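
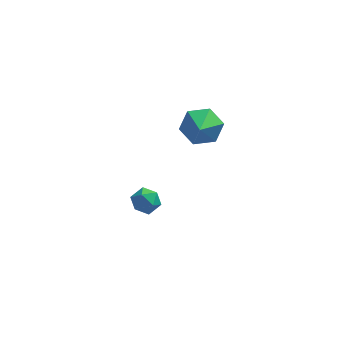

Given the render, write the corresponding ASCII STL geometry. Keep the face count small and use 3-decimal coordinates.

solid 
facet normal 0.030 0.794 -0.607
outer loop
vertex 0.026 3.199 1.514
vertex -0.643 3.706 2.144
vertex 0.392 3.788 2.302
endloop
endfacet
facet normal 0.826 -0.563 0.037
outer loop
vertex 0.026 3.199 1.514
vertex 0.392 3.788 2.302
vertex -0.697 2.254 3.256
endloop
endfacet
facet normal 0.030 0.793 -0.608
outer loop
vertex 0.392 3.788 2.302
vertex -0.643 3.706 2.144
vertex -0.277 4.296 2.932
endloop
endfacet
facet normal 0.676 -0.022 0.736
outer loop
vertex 0.392 3.788 2.302
vertex -0.277 4.296 2.932
vertex -0.697 2.254 3.256
endloop
endfacet
facet normal 0.029 0.794 -0.608
outer loop
vertex -0.277 4.296 2.932
vertex -0.643 3.706 2.144
vertex -1.312 4.214 2.775
endloop
endfacet
facet normal -0.162 0.187 0.969
outer loop
vertex -0.277 4.296 2.932
vertex -1.312 4.214 2.775
vertex -0.697 2.254 3.256
endloop
endfacet
facet normal 0.030 0.794 -0.607
outer loop
vertex -1.312 4.214 2.775
vertex -0.643 3.706 2.144
vertex -1.678 3.624 1.986
endloop
endfacet
facet normal -0.852 -0.144 0.503
outer loop
vertex -1.312 4.214 2.775
vertex -1.678 3.624 1.986
vertex -0.697 2.254 3.256
endloop
endfacet
facet normal 0.030 0.794 -0.607
outer loop
vertex -1.678 3.624 1.986
vertex -0.643 3.706 2.144
vertex -1.009 3.117 1.356
endloop
endfacet
facet normal -0.703 -0.684 -0.195
outer loop
vertex -1.678 3.624 1.986
vertex -1.009 3.117 1.356
vertex -0.697 2.254 3.256
endloop
endfacet
facet normal 0.030 0.794 -0.607
outer loop
vertex -1.009 3.117 1.356
vertex -0.643 3.706 2.144
vertex 0.026 3.199 1.514
endloop
endfacet
facet normal 0.136 -0.893 -0.428
outer loop
vertex -1.009 3.117 1.356
vertex 0.026 3.199 1.514
vertex -0.697 2.254 3.256
endloop
endfacet
facet normal -0.592 0.214 0.777
outer loop
vertex -3.999 3.866 -3.644
vertex -3.44 3.572 -3.137
vertex -3.427 4.355 -3.343
endloop
endfacet
facet normal -0.701 0.672 0.241
outer loop
vertex -3.999 3.866 -3.644
vertex -3.427 4.355 -3.343
vertex -3.64 4.412 -4.122
endloop
endfacet
facet normal -0.895 0.296 -0.334
outer loop
vertex -3.999 3.866 -3.644
vertex -3.64 4.412 -4.122
vertex -3.784 3.665 -4.398
endloop
endfacet
facet normal -0.906 -0.394 -0.153
outer loop
vertex -3.999 3.866 -3.644
vertex -3.784 3.665 -4.398
vertex -3.661 3.145 -3.789
endloop
endfacet
facet normal -0.719 -0.444 0.535
outer loop
vertex -3.999 3.866 -3.644
vertex -3.661 3.145 -3.789
vertex -3.44 3.572 -3.137
endloop
endfacet
facet normal -0.080 0.992 0.095
outer loop
vertex -3.64 4.412 -4.122
vertex -3.427 4.355 -3.343
vertex -2.859 4.455 -3.911
endloop
endfacet
facet normal 0.096 0.252 0.963
outer loop
vertex -3.427 4.355 -3.343
vertex -3.44 3.572 -3.137
vertex -2.736 3.935 -3.302
endloop
endfacet
facet normal -0.109 -0.814 0.570
outer loop
vertex -3.44 3.572 -3.137
vertex -3.661 3.145 -3.789
vertex -2.88 3.188 -3.578
endloop
endfacet
facet normal -0.413 -0.732 -0.542
outer loop
vertex -3.661 3.145 -3.789
vertex -3.784 3.665 -4.398
vertex -3.093 3.245 -4.357
endloop
endfacet
facet normal -0.394 0.384 -0.835
outer loop
vertex -3.784 3.665 -4.398
vertex -3.64 4.412 -4.122
vertex -3.08 4.028 -4.563
endloop
endfacet
facet normal 0.906 0.394 0.153
outer loop
vertex -2.521 3.734 -4.056
vertex -2.859 4.455 -3.911
vertex -2.736 3.935 -3.302
endloop
endfacet
facet normal 0.895 -0.296 0.334
outer loop
vertex -2.521 3.734 -4.056
vertex -2.736 3.935 -3.302
vertex -2.88 3.188 -3.578
endloop
endfacet
facet normal 0.701 -0.672 -0.241
outer loop
vertex -2.521 3.734 -4.056
vertex -2.88 3.188 -3.578
vertex -3.093 3.245 -4.357
endloop
endfacet
facet normal 0.592 -0.214 -0.777
outer loop
vertex -2.521 3.734 -4.056
vertex -3.093 3.245 -4.357
vertex -3.08 4.028 -4.563
endloop
endfacet
facet normal 0.719 0.444 -0.535
outer loop
vertex -2.521 3.734 -4.056
vertex -3.08 4.028 -4.563
vertex -2.859 4.455 -3.911
endloop
endfacet
facet normal 0.413 0.732 0.542
outer loop
vertex -2.736 3.935 -3.302
vertex -2.859 4.455 -3.911
vertex -3.427 4.355 -3.343
endloop
endfacet
facet normal 0.394 -0.384 0.835
outer loop
vertex -2.88 3.188 -3.578
vertex -2.736 3.935 -3.302
vertex -3.44 3.572 -3.137
endloop
endfacet
facet normal 0.080 -0.992 -0.095
outer loop
vertex -3.093 3.245 -4.357
vertex -2.88 3.188 -3.578
vertex -3.661 3.145 -3.789
endloop
endfacet
facet normal -0.096 -0.252 -0.963
outer loop
vertex -3.08 4.028 -4.563
vertex -3.093 3.245 -4.357
vertex -3.784 3.665 -4.398
endloop
endfacet
facet normal 0.109 0.814 -0.570
outer loop
vertex -2.859 4.455 -3.911
vertex -3.08 4.028 -4.563
vertex -3.64 4.412 -4.122
endloop
endfacet

endsolid


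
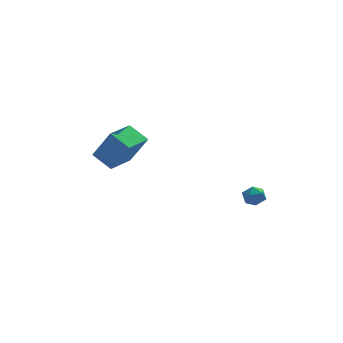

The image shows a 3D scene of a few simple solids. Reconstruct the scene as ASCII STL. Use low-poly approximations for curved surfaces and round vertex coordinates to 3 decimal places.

solid 
facet normal -0.623 -0.215 0.752
outer loop
vertex 1.907 -3.79 3.243
vertex 2.226 -4.336 3.351
vertex 2.402 -3.797 3.651
endloop
endfacet
facet normal -0.550 0.491 0.676
outer loop
vertex 1.907 -3.79 3.243
vertex 2.402 -3.797 3.651
vertex 2.332 -3.31 3.24
endloop
endfacet
facet normal -0.749 0.663 0.014
outer loop
vertex 1.907 -3.79 3.243
vertex 2.332 -3.31 3.24
vertex 2.112 -3.547 2.686
endloop
endfacet
facet normal -0.945 0.062 -0.321
outer loop
vertex 1.907 -3.79 3.243
vertex 2.112 -3.547 2.686
vertex 2.047 -4.182 2.755
endloop
endfacet
facet normal -0.867 -0.479 0.136
outer loop
vertex 1.907 -3.79 3.243
vertex 2.047 -4.182 2.755
vertex 2.226 -4.336 3.351
endloop
endfacet
facet normal 0.143 0.650 0.746
outer loop
vertex 2.332 -3.31 3.24
vertex 2.402 -3.797 3.651
vertex 2.913 -3.558 3.345
endloop
endfacet
facet normal 0.025 -0.492 0.870
outer loop
vertex 2.402 -3.797 3.651
vertex 2.226 -4.336 3.351
vertex 2.848 -4.193 3.414
endloop
endfacet
facet normal -0.370 -0.920 -0.127
outer loop
vertex 2.226 -4.336 3.351
vertex 2.047 -4.182 2.755
vertex 2.628 -4.43 2.86
endloop
endfacet
facet normal -0.498 -0.043 -0.866
outer loop
vertex 2.047 -4.182 2.755
vertex 2.112 -3.547 2.686
vertex 2.558 -3.943 2.449
endloop
endfacet
facet normal -0.180 0.928 -0.325
outer loop
vertex 2.112 -3.547 2.686
vertex 2.332 -3.31 3.24
vertex 2.734 -3.404 2.749
endloop
endfacet
facet normal 0.945 -0.062 0.321
outer loop
vertex 3.053 -3.95 2.857
vertex 2.913 -3.558 3.345
vertex 2.848 -4.193 3.414
endloop
endfacet
facet normal 0.749 -0.663 -0.014
outer loop
vertex 3.053 -3.95 2.857
vertex 2.848 -4.193 3.414
vertex 2.628 -4.43 2.86
endloop
endfacet
facet normal 0.550 -0.491 -0.676
outer loop
vertex 3.053 -3.95 2.857
vertex 2.628 -4.43 2.86
vertex 2.558 -3.943 2.449
endloop
endfacet
facet normal 0.623 0.215 -0.752
outer loop
vertex 3.053 -3.95 2.857
vertex 2.558 -3.943 2.449
vertex 2.734 -3.404 2.749
endloop
endfacet
facet normal 0.867 0.479 -0.136
outer loop
vertex 3.053 -3.95 2.857
vertex 2.734 -3.404 2.749
vertex 2.913 -3.558 3.345
endloop
endfacet
facet normal 0.498 0.043 0.866
outer loop
vertex 2.848 -4.193 3.414
vertex 2.913 -3.558 3.345
vertex 2.402 -3.797 3.651
endloop
endfacet
facet normal 0.180 -0.928 0.325
outer loop
vertex 2.628 -4.43 2.86
vertex 2.848 -4.193 3.414
vertex 2.226 -4.336 3.351
endloop
endfacet
facet normal -0.143 -0.650 -0.746
outer loop
vertex 2.558 -3.943 2.449
vertex 2.628 -4.43 2.86
vertex 2.047 -4.182 2.755
endloop
endfacet
facet normal -0.025 0.492 -0.870
outer loop
vertex 2.734 -3.404 2.749
vertex 2.558 -3.943 2.449
vertex 2.112 -3.547 2.686
endloop
endfacet
facet normal 0.370 0.920 0.127
outer loop
vertex 2.913 -3.558 3.345
vertex 2.734 -3.404 2.749
vertex 2.332 -3.31 3.24
endloop
endfacet
facet normal -0.681 0.536 0.499
outer loop
vertex -4.213 1.941 4.489
vertex -3.207 3.365 4.332
vertex -5.125 2.394 2.756
endloop
endfacet
facet normal -0.575 -0.813 0.090
outer loop
vertex -4.213 1.675 2.088
vertex -4.213 1.941 4.489
vertex -5.125 2.394 2.756
endloop
endfacet
facet normal -0.681 0.536 0.499
outer loop
vertex -5.125 2.394 2.756
vertex -3.207 3.365 4.332
vertex -4.12 3.817 2.599
endloop
endfacet
facet normal -0.454 0.225 -0.862
outer loop
vertex -4.12 3.817 2.599
vertex -4.213 1.675 2.088
vertex -5.125 2.394 2.756
endloop
endfacet
facet normal 0.454 -0.225 0.862
outer loop
vertex -4.213 1.941 4.489
vertex -2.295 2.646 3.664
vertex -3.207 3.365 4.332
endloop
endfacet
facet normal -0.574 -0.814 0.090
outer loop
vertex -3.3 1.223 3.821
vertex -4.213 1.941 4.489
vertex -4.213 1.675 2.088
endloop
endfacet
facet normal 0.454 -0.225 0.862
outer loop
vertex -3.3 1.223 3.821
vertex -2.295 2.646 3.664
vertex -4.213 1.941 4.489
endloop
endfacet
facet normal 0.575 0.813 -0.091
outer loop
vertex -3.207 3.365 4.332
vertex -2.295 2.646 3.664
vertex -4.12 3.817 2.599
endloop
endfacet
facet normal -0.454 0.225 -0.862
outer loop
vertex -3.207 3.099 1.931
vertex -4.213 1.675 2.088
vertex -4.12 3.817 2.599
endloop
endfacet
facet normal 0.574 0.814 -0.090
outer loop
vertex -4.12 3.817 2.599
vertex -2.295 2.646 3.664
vertex -3.207 3.099 1.931
endloop
endfacet
facet normal 0.681 -0.536 -0.499
outer loop
vertex -3.207 3.099 1.931
vertex -3.3 1.223 3.821
vertex -4.213 1.675 2.088
endloop
endfacet
facet normal 0.681 -0.536 -0.499
outer loop
vertex -2.295 2.646 3.664
vertex -3.3 1.223 3.821
vertex -3.207 3.099 1.931
endloop
endfacet

endsolid


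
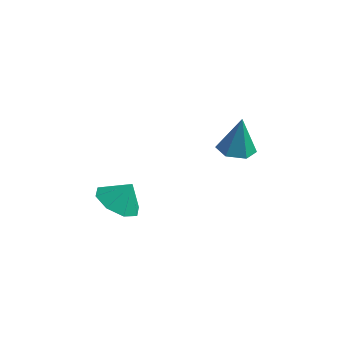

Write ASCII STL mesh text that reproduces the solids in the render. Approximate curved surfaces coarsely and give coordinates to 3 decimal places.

solid 
facet normal -0.063 -0.221 -0.973
outer loop
vertex 3.306 0.74 -1.565
vertex 2.686 1.3 -1.652
vertex 3.484 1.538 -1.758
endloop
endfacet
facet normal 0.922 -0.116 0.369
outer loop
vertex 3.306 0.74 -1.565
vertex 3.484 1.538 -1.758
vertex 2.794 1.68 0.012
endloop
endfacet
facet normal -0.063 -0.222 -0.973
outer loop
vertex 3.484 1.538 -1.758
vertex 2.686 1.3 -1.652
vertex 2.864 2.098 -1.846
endloop
endfacet
facet normal 0.643 0.742 0.191
outer loop
vertex 3.484 1.538 -1.758
vertex 2.864 2.098 -1.846
vertex 2.794 1.68 0.012
endloop
endfacet
facet normal -0.064 -0.222 -0.973
outer loop
vertex 2.864 2.098 -1.846
vertex 2.686 1.3 -1.652
vertex 2.065 1.86 -1.739
endloop
endfacet
facet normal -0.254 0.946 0.203
outer loop
vertex 2.864 2.098 -1.846
vertex 2.065 1.86 -1.739
vertex 2.794 1.68 0.012
endloop
endfacet
facet normal -0.064 -0.222 -0.973
outer loop
vertex 2.065 1.86 -1.739
vertex 2.686 1.3 -1.652
vertex 1.887 1.062 -1.545
endloop
endfacet
facet normal -0.873 0.290 0.393
outer loop
vertex 2.065 1.86 -1.739
vertex 1.887 1.062 -1.545
vertex 2.794 1.68 0.012
endloop
endfacet
facet normal -0.064 -0.222 -0.973
outer loop
vertex 1.887 1.062 -1.545
vertex 2.686 1.3 -1.652
vertex 2.507 0.502 -1.458
endloop
endfacet
facet normal -0.593 -0.568 0.571
outer loop
vertex 1.887 1.062 -1.545
vertex 2.507 0.502 -1.458
vertex 2.794 1.68 0.012
endloop
endfacet
facet normal -0.064 -0.222 -0.973
outer loop
vertex 2.507 0.502 -1.458
vertex 2.686 1.3 -1.652
vertex 3.306 0.74 -1.565
endloop
endfacet
facet normal 0.305 -0.771 0.559
outer loop
vertex 2.507 0.502 -1.458
vertex 3.306 0.74 -1.565
vertex 2.794 1.68 0.012
endloop
endfacet
facet normal -0.437 -0.333 -0.836
outer loop
vertex 0.072 -4.368 -1.717
vertex -0.514 -3.547 -1.738
vertex 0.391 -3.788 -2.115
endloop
endfacet
facet normal 0.893 -0.225 0.389
outer loop
vertex 0.072 -4.368 -1.717
vertex 0.391 -3.788 -2.115
vertex -0.026 -3.173 -0.802
endloop
endfacet
facet normal -0.437 -0.333 -0.836
outer loop
vertex 0.391 -3.788 -2.115
vertex -0.514 -3.547 -1.738
vertex 0.18 -3.066 -2.292
endloop
endfacet
facet normal 0.938 0.311 0.152
outer loop
vertex 0.391 -3.788 -2.115
vertex 0.18 -3.066 -2.292
vertex -0.026 -3.173 -0.802
endloop
endfacet
facet normal -0.436 -0.333 -0.836
outer loop
vertex 0.18 -3.066 -2.292
vertex -0.514 -3.547 -1.738
vertex -0.439 -2.625 -2.145
endloop
endfacet
facet normal 0.596 0.791 0.139
outer loop
vertex 0.18 -3.066 -2.292
vertex -0.439 -2.625 -2.145
vertex -0.026 -3.173 -0.802
endloop
endfacet
facet normal -0.437 -0.333 -0.836
outer loop
vertex -0.439 -2.625 -2.145
vertex -0.514 -3.547 -1.738
vertex -1.101 -2.725 -1.759
endloop
endfacet
facet normal 0.069 0.931 0.359
outer loop
vertex -0.439 -2.625 -2.145
vertex -1.101 -2.725 -1.759
vertex -0.026 -3.173 -0.802
endloop
endfacet
facet normal -0.437 -0.333 -0.836
outer loop
vertex -1.101 -2.725 -1.759
vertex -0.514 -3.547 -1.738
vertex -1.42 -3.305 -1.361
endloop
endfacet
facet normal -0.335 0.651 0.681
outer loop
vertex -1.101 -2.725 -1.759
vertex -1.42 -3.305 -1.361
vertex -0.026 -3.173 -0.802
endloop
endfacet
facet normal -0.437 -0.333 -0.836
outer loop
vertex -1.42 -3.305 -1.361
vertex -0.514 -3.547 -1.738
vertex -1.208 -4.027 -1.184
endloop
endfacet
facet normal -0.379 0.114 0.918
outer loop
vertex -1.42 -3.305 -1.361
vertex -1.208 -4.027 -1.184
vertex -0.026 -3.173 -0.802
endloop
endfacet
facet normal -0.437 -0.333 -0.836
outer loop
vertex -1.208 -4.027 -1.184
vertex -0.514 -3.547 -1.738
vertex -0.59 -4.468 -1.331
endloop
endfacet
facet normal -0.038 -0.364 0.931
outer loop
vertex -1.208 -4.027 -1.184
vertex -0.59 -4.468 -1.331
vertex -0.026 -3.173 -0.802
endloop
endfacet
facet normal -0.437 -0.333 -0.836
outer loop
vertex -0.59 -4.468 -1.331
vertex -0.514 -3.547 -1.738
vertex 0.072 -4.368 -1.717
endloop
endfacet
facet normal 0.491 -0.504 0.711
outer loop
vertex -0.59 -4.468 -1.331
vertex 0.072 -4.368 -1.717
vertex -0.026 -3.173 -0.802
endloop
endfacet

endsolid


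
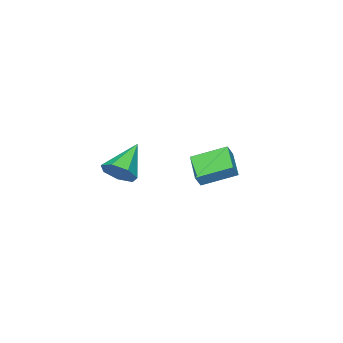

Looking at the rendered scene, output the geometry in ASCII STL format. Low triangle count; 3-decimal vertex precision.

solid 
facet normal -0.573 0.727 0.378
outer loop
vertex -3.174 -2.624 -2.544
vertex -2.08 -1.402 -3.236
vertex -3.613 -2.616 -3.225
endloop
endfacet
facet normal -0.615 -0.686 0.388
outer loop
vertex -2.46 -4.078 -3.984
vertex -3.174 -2.624 -2.544
vertex -3.613 -2.616 -3.225
endloop
endfacet
facet normal -0.573 0.727 0.377
outer loop
vertex -3.613 -2.616 -3.225
vertex -2.08 -1.402 -3.236
vertex -2.519 -1.395 -3.917
endloop
endfacet
facet normal -0.542 0.009 -0.840
outer loop
vertex -2.519 -1.395 -3.917
vertex -2.46 -4.078 -3.984
vertex -3.613 -2.616 -3.225
endloop
endfacet
facet normal 0.542 -0.009 0.840
outer loop
vertex -3.174 -2.624 -2.544
vertex -0.927 -2.864 -3.995
vertex -2.08 -1.402 -3.236
endloop
endfacet
facet normal -0.614 -0.687 0.389
outer loop
vertex -2.021 -4.085 -3.303
vertex -3.174 -2.624 -2.544
vertex -2.46 -4.078 -3.984
endloop
endfacet
facet normal 0.542 -0.009 0.840
outer loop
vertex -2.021 -4.085 -3.303
vertex -0.927 -2.864 -3.995
vertex -3.174 -2.624 -2.544
endloop
endfacet
facet normal 0.614 0.686 -0.389
outer loop
vertex -2.08 -1.402 -3.236
vertex -0.927 -2.864 -3.995
vertex -2.519 -1.395 -3.917
endloop
endfacet
facet normal -0.542 0.009 -0.840
outer loop
vertex -1.366 -2.856 -4.676
vertex -2.46 -4.078 -3.984
vertex -2.519 -1.395 -3.917
endloop
endfacet
facet normal 0.615 0.687 -0.388
outer loop
vertex -2.519 -1.395 -3.917
vertex -0.927 -2.864 -3.995
vertex -1.366 -2.856 -4.676
endloop
endfacet
facet normal 0.574 -0.727 -0.377
outer loop
vertex -1.366 -2.856 -4.676
vertex -2.021 -4.085 -3.303
vertex -2.46 -4.078 -3.984
endloop
endfacet
facet normal 0.573 -0.727 -0.378
outer loop
vertex -0.927 -2.864 -3.995
vertex -2.021 -4.085 -3.303
vertex -1.366 -2.856 -4.676
endloop
endfacet
facet normal 0.802 0.147 -0.579
outer loop
vertex 4.513 -3.441 -1.227
vertex 3.954 -3.504 -2.017
vertex 4.184 -2.716 -1.499
endloop
endfacet
facet normal 0.114 0.394 0.912
outer loop
vertex 4.513 -3.441 -1.227
vertex 4.184 -2.716 -1.499
vertex 2.246 -3.816 -0.783
endloop
endfacet
facet normal 0.801 0.147 -0.580
outer loop
vertex 4.184 -2.716 -1.499
vertex 3.954 -3.504 -2.017
vertex 3.681 -2.584 -2.161
endloop
endfacet
facet normal -0.327 0.848 0.417
outer loop
vertex 4.184 -2.716 -1.499
vertex 3.681 -2.584 -2.161
vertex 2.246 -3.816 -0.783
endloop
endfacet
facet normal 0.802 0.147 -0.579
outer loop
vertex 3.681 -2.584 -2.161
vertex 3.954 -3.504 -2.017
vertex 3.384 -3.144 -2.715
endloop
endfacet
facet normal -0.750 0.621 -0.226
outer loop
vertex 3.681 -2.584 -2.161
vertex 3.384 -3.144 -2.715
vertex 2.246 -3.816 -0.783
endloop
endfacet
facet normal 0.802 0.147 -0.579
outer loop
vertex 3.384 -3.144 -2.715
vertex 3.954 -3.504 -2.017
vertex 3.516 -3.975 -2.743
endloop
endfacet
facet normal -0.838 -0.115 -0.534
outer loop
vertex 3.384 -3.144 -2.715
vertex 3.516 -3.975 -2.743
vertex 2.246 -3.816 -0.783
endloop
endfacet
facet normal 0.802 0.147 -0.579
outer loop
vertex 3.516 -3.975 -2.743
vertex 3.954 -3.504 -2.017
vertex 3.978 -4.451 -2.224
endloop
endfacet
facet normal -0.524 -0.807 -0.274
outer loop
vertex 3.516 -3.975 -2.743
vertex 3.978 -4.451 -2.224
vertex 2.246 -3.816 -0.783
endloop
endfacet
facet normal 0.802 0.147 -0.579
outer loop
vertex 3.978 -4.451 -2.224
vertex 3.954 -3.504 -2.017
vertex 4.422 -4.213 -1.549
endloop
endfacet
facet normal -0.044 -0.933 0.358
outer loop
vertex 3.978 -4.451 -2.224
vertex 4.422 -4.213 -1.549
vertex 2.246 -3.816 -0.783
endloop
endfacet
facet normal 0.802 0.147 -0.579
outer loop
vertex 4.422 -4.213 -1.549
vertex 3.954 -3.504 -2.017
vertex 4.513 -3.441 -1.227
endloop
endfacet
facet normal 0.239 -0.398 0.886
outer loop
vertex 4.422 -4.213 -1.549
vertex 4.513 -3.441 -1.227
vertex 2.246 -3.816 -0.783
endloop
endfacet

endsolid


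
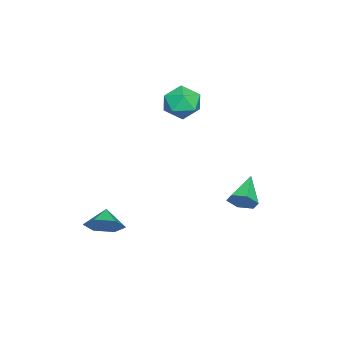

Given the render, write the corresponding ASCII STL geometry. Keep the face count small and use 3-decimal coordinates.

solid 
facet normal -0.039 0.369 0.929
outer loop
vertex -3.256 0.254 2.977
vertex -3.432 -0.781 3.381
vertex -2.382 -0.391 3.27
endloop
endfacet
facet normal 0.390 0.763 0.516
outer loop
vertex -3.256 0.254 2.977
vertex -2.382 -0.391 3.27
vertex -2.337 0.223 2.329
endloop
endfacet
facet normal 0.007 0.999 -0.038
outer loop
vertex -3.256 0.254 2.977
vertex -2.337 0.223 2.329
vertex -3.359 0.212 1.857
endloop
endfacet
facet normal -0.658 0.752 0.032
outer loop
vertex -3.256 0.254 2.977
vertex -3.359 0.212 1.857
vertex -4.035 -0.408 2.508
endloop
endfacet
facet normal -0.687 0.363 0.630
outer loop
vertex -3.256 0.254 2.977
vertex -4.035 -0.408 2.508
vertex -3.432 -0.781 3.381
endloop
endfacet
facet normal 0.904 0.337 0.263
outer loop
vertex -2.337 0.223 2.329
vertex -2.382 -0.391 3.27
vertex -1.945 -0.832 2.332
endloop
endfacet
facet normal 0.209 -0.299 0.931
outer loop
vertex -2.382 -0.391 3.27
vertex -3.432 -0.781 3.381
vertex -2.621 -1.452 2.983
endloop
endfacet
facet normal -0.839 -0.310 0.447
outer loop
vertex -3.432 -0.781 3.381
vertex -4.035 -0.408 2.508
vertex -3.643 -1.463 2.511
endloop
endfacet
facet normal -0.793 0.319 -0.519
outer loop
vertex -4.035 -0.408 2.508
vertex -3.359 0.212 1.857
vertex -3.598 -0.849 1.57
endloop
endfacet
facet normal 0.285 0.720 -0.633
outer loop
vertex -3.359 0.212 1.857
vertex -2.337 0.223 2.329
vertex -2.548 -0.459 1.459
endloop
endfacet
facet normal 0.658 -0.752 -0.032
outer loop
vertex -2.724 -1.494 1.863
vertex -1.945 -0.832 2.332
vertex -2.621 -1.452 2.983
endloop
endfacet
facet normal -0.007 -0.999 0.038
outer loop
vertex -2.724 -1.494 1.863
vertex -2.621 -1.452 2.983
vertex -3.643 -1.463 2.511
endloop
endfacet
facet normal -0.390 -0.763 -0.516
outer loop
vertex -2.724 -1.494 1.863
vertex -3.643 -1.463 2.511
vertex -3.598 -0.849 1.57
endloop
endfacet
facet normal 0.039 -0.369 -0.929
outer loop
vertex -2.724 -1.494 1.863
vertex -3.598 -0.849 1.57
vertex -2.548 -0.459 1.459
endloop
endfacet
facet normal 0.687 -0.363 -0.630
outer loop
vertex -2.724 -1.494 1.863
vertex -2.548 -0.459 1.459
vertex -1.945 -0.832 2.332
endloop
endfacet
facet normal 0.793 -0.319 0.519
outer loop
vertex -2.621 -1.452 2.983
vertex -1.945 -0.832 2.332
vertex -2.382 -0.391 3.27
endloop
endfacet
facet normal -0.285 -0.720 0.633
outer loop
vertex -3.643 -1.463 2.511
vertex -2.621 -1.452 2.983
vertex -3.432 -0.781 3.381
endloop
endfacet
facet normal -0.904 -0.337 -0.263
outer loop
vertex -3.598 -0.849 1.57
vertex -3.643 -1.463 2.511
vertex -4.035 -0.408 2.508
endloop
endfacet
facet normal -0.209 0.299 -0.931
outer loop
vertex -2.548 -0.459 1.459
vertex -3.598 -0.849 1.57
vertex -3.359 0.212 1.857
endloop
endfacet
facet normal 0.839 0.310 -0.447
outer loop
vertex -1.945 -0.832 2.332
vertex -2.548 -0.459 1.459
vertex -2.337 0.223 2.329
endloop
endfacet
facet normal 0.880 -0.028 -0.475
outer loop
vertex -2.267 2.992 -3.538
vertex -2.651 2.653 -4.229
vertex -2.582 3.507 -4.152
endloop
endfacet
facet normal -0.033 0.757 0.652
outer loop
vertex -2.267 2.992 -3.538
vertex -2.582 3.507 -4.152
vertex -4.349 2.707 -3.311
endloop
endfacet
facet normal 0.879 -0.028 -0.475
outer loop
vertex -2.582 3.507 -4.152
vertex -2.651 2.653 -4.229
vertex -2.966 3.167 -4.842
endloop
endfacet
facet normal -0.471 0.867 -0.165
outer loop
vertex -2.582 3.507 -4.152
vertex -2.966 3.167 -4.842
vertex -4.349 2.707 -3.311
endloop
endfacet
facet normal 0.879 -0.029 -0.476
outer loop
vertex -2.966 3.167 -4.842
vertex -2.651 2.653 -4.229
vertex -3.036 2.313 -4.919
endloop
endfacet
facet normal -0.754 0.120 -0.645
outer loop
vertex -2.966 3.167 -4.842
vertex -3.036 2.313 -4.919
vertex -4.349 2.707 -3.311
endloop
endfacet
facet normal 0.879 -0.029 -0.476
outer loop
vertex -3.036 2.313 -4.919
vertex -2.651 2.653 -4.229
vertex -2.721 1.799 -4.306
endloop
endfacet
facet normal -0.600 -0.737 -0.310
outer loop
vertex -3.036 2.313 -4.919
vertex -2.721 1.799 -4.306
vertex -4.349 2.707 -3.311
endloop
endfacet
facet normal 0.879 -0.029 -0.476
outer loop
vertex -2.721 1.799 -4.306
vertex -2.651 2.653 -4.229
vertex -2.336 2.139 -3.615
endloop
endfacet
facet normal -0.162 -0.847 0.507
outer loop
vertex -2.721 1.799 -4.306
vertex -2.336 2.139 -3.615
vertex -4.349 2.707 -3.311
endloop
endfacet
facet normal 0.880 -0.028 -0.475
outer loop
vertex -2.336 2.139 -3.615
vertex -2.651 2.653 -4.229
vertex -2.267 2.992 -3.538
endloop
endfacet
facet normal 0.121 -0.099 0.988
outer loop
vertex -2.336 2.139 -3.615
vertex -2.267 2.992 -3.538
vertex -4.349 2.707 -3.311
endloop
endfacet
facet normal 0.809 0.146 -0.570
outer loop
vertex 3.408 -3.32 -2.688
vertex 2.795 -2.989 -3.473
vertex 3.165 -2.302 -2.772
endloop
endfacet
facet normal -0.099 0.058 0.993
outer loop
vertex 3.408 -3.32 -2.688
vertex 3.165 -2.302 -2.772
vertex 1.905 -3.151 -2.847
endloop
endfacet
facet normal 0.808 0.147 -0.570
outer loop
vertex 3.165 -2.302 -2.772
vertex 2.795 -2.989 -3.473
vertex 2.551 -1.971 -3.557
endloop
endfacet
facet normal -0.461 0.629 0.626
outer loop
vertex 3.165 -2.302 -2.772
vertex 2.551 -1.971 -3.557
vertex 1.905 -3.151 -2.847
endloop
endfacet
facet normal 0.808 0.147 -0.570
outer loop
vertex 2.551 -1.971 -3.557
vertex 2.795 -2.989 -3.473
vertex 2.181 -2.659 -4.259
endloop
endfacet
facet normal -0.878 0.478 -0.005
outer loop
vertex 2.551 -1.971 -3.557
vertex 2.181 -2.659 -4.259
vertex 1.905 -3.151 -2.847
endloop
endfacet
facet normal 0.808 0.146 -0.570
outer loop
vertex 2.181 -2.659 -4.259
vertex 2.795 -2.989 -3.473
vertex 2.424 -3.677 -4.175
endloop
endfacet
facet normal -0.932 -0.245 -0.267
outer loop
vertex 2.181 -2.659 -4.259
vertex 2.424 -3.677 -4.175
vertex 1.905 -3.151 -2.847
endloop
endfacet
facet normal 0.808 0.146 -0.571
outer loop
vertex 2.424 -3.677 -4.175
vertex 2.795 -2.989 -3.473
vertex 3.038 -4.007 -3.39
endloop
endfacet
facet normal -0.568 -0.817 0.101
outer loop
vertex 2.424 -3.677 -4.175
vertex 3.038 -4.007 -3.39
vertex 1.905 -3.151 -2.847
endloop
endfacet
facet normal 0.809 0.147 -0.570
outer loop
vertex 3.038 -4.007 -3.39
vertex 2.795 -2.989 -3.473
vertex 3.408 -3.32 -2.688
endloop
endfacet
facet normal -0.152 -0.665 0.731
outer loop
vertex 3.038 -4.007 -3.39
vertex 3.408 -3.32 -2.688
vertex 1.905 -3.151 -2.847
endloop
endfacet

endsolid


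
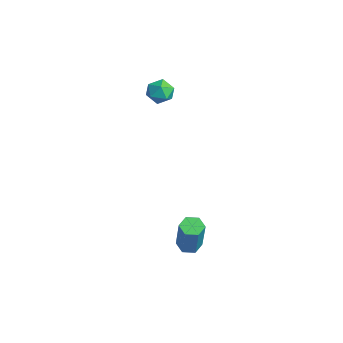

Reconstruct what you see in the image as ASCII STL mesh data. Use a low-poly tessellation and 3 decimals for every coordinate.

solid 
facet normal -0.354 0.106 -0.929
outer loop
vertex 1.884 -2.808 -3.247
vertex 1.398 -2.843 -3.066
vertex 1.629 -2.379 -3.101
endloop
endfacet
facet normal 0.797 0.555 -0.240
outer loop
vertex 1.884 -2.808 -3.247
vertex 1.629 -2.379 -3.101
vertex 2.528 -3.002 -1.556
endloop
endfacet
facet normal 0.797 0.554 -0.241
outer loop
vertex 2.528 -3.002 -1.556
vertex 1.629 -2.379 -3.101
vertex 2.274 -2.573 -1.41
endloop
endfacet
facet normal 0.355 -0.106 0.929
outer loop
vertex 2.528 -3.002 -1.556
vertex 2.274 -2.573 -1.41
vertex 2.042 -3.037 -1.374
endloop
endfacet
facet normal -0.355 0.107 -0.929
outer loop
vertex 1.629 -2.379 -3.101
vertex 1.398 -2.843 -3.066
vertex 1.143 -2.414 -2.919
endloop
endfacet
facet normal -0.025 0.992 0.123
outer loop
vertex 1.629 -2.379 -3.101
vertex 1.143 -2.414 -2.919
vertex 2.274 -2.573 -1.41
endloop
endfacet
facet normal -0.025 0.992 0.123
outer loop
vertex 2.274 -2.573 -1.41
vertex 1.143 -2.414 -2.919
vertex 1.788 -2.608 -1.228
endloop
endfacet
facet normal 0.355 -0.106 0.929
outer loop
vertex 2.274 -2.573 -1.41
vertex 1.788 -2.608 -1.228
vertex 2.042 -3.037 -1.374
endloop
endfacet
facet normal -0.355 0.107 -0.929
outer loop
vertex 1.143 -2.414 -2.919
vertex 1.398 -2.843 -3.066
vertex 0.912 -2.878 -2.884
endloop
endfacet
facet normal -0.823 0.437 0.364
outer loop
vertex 1.143 -2.414 -2.919
vertex 0.912 -2.878 -2.884
vertex 1.788 -2.608 -1.228
endloop
endfacet
facet normal -0.822 0.438 0.363
outer loop
vertex 1.788 -2.608 -1.228
vertex 0.912 -2.878 -2.884
vertex 1.556 -3.072 -1.193
endloop
endfacet
facet normal 0.354 -0.107 0.929
outer loop
vertex 1.788 -2.608 -1.228
vertex 1.556 -3.072 -1.193
vertex 2.042 -3.037 -1.374
endloop
endfacet
facet normal -0.355 0.106 -0.929
outer loop
vertex 0.912 -2.878 -2.884
vertex 1.398 -2.843 -3.066
vertex 1.166 -3.307 -3.03
endloop
endfacet
facet normal -0.797 -0.554 0.240
outer loop
vertex 0.912 -2.878 -2.884
vertex 1.166 -3.307 -3.03
vertex 1.556 -3.072 -1.193
endloop
endfacet
facet normal -0.796 -0.555 0.240
outer loop
vertex 1.556 -3.072 -1.193
vertex 1.166 -3.307 -3.03
vertex 1.811 -3.501 -1.339
endloop
endfacet
facet normal 0.354 -0.106 0.929
outer loop
vertex 1.556 -3.072 -1.193
vertex 1.811 -3.501 -1.339
vertex 2.042 -3.037 -1.374
endloop
endfacet
facet normal -0.355 0.106 -0.929
outer loop
vertex 1.166 -3.307 -3.03
vertex 1.398 -2.843 -3.066
vertex 1.652 -3.272 -3.212
endloop
endfacet
facet normal 0.025 -0.992 -0.123
outer loop
vertex 1.166 -3.307 -3.03
vertex 1.652 -3.272 -3.212
vertex 1.811 -3.501 -1.339
endloop
endfacet
facet normal 0.025 -0.992 -0.123
outer loop
vertex 1.811 -3.501 -1.339
vertex 1.652 -3.272 -3.212
vertex 2.297 -3.466 -1.521
endloop
endfacet
facet normal 0.355 -0.107 0.929
outer loop
vertex 1.811 -3.501 -1.339
vertex 2.297 -3.466 -1.521
vertex 2.042 -3.037 -1.374
endloop
endfacet
facet normal -0.354 0.107 -0.929
outer loop
vertex 1.652 -3.272 -3.212
vertex 1.398 -2.843 -3.066
vertex 1.884 -2.808 -3.247
endloop
endfacet
facet normal 0.822 -0.438 -0.364
outer loop
vertex 1.652 -3.272 -3.212
vertex 1.884 -2.808 -3.247
vertex 2.297 -3.466 -1.521
endloop
endfacet
facet normal 0.823 -0.437 -0.363
outer loop
vertex 2.297 -3.466 -1.521
vertex 1.884 -2.808 -3.247
vertex 2.528 -3.002 -1.556
endloop
endfacet
facet normal 0.355 -0.107 0.929
outer loop
vertex 2.297 -3.466 -1.521
vertex 2.528 -3.002 -1.556
vertex 2.042 -3.037 -1.374
endloop
endfacet
facet normal -0.140 0.861 0.489
outer loop
vertex -3.819 -1.167 2.433
vertex -3.779 -1.489 3.011
vertex -3.232 -1.241 2.731
endloop
endfacet
facet normal 0.190 0.973 -0.134
outer loop
vertex -3.819 -1.167 2.433
vertex -3.232 -1.241 2.731
vertex -3.283 -1.321 2.076
endloop
endfacet
facet normal -0.228 0.721 -0.654
outer loop
vertex -3.819 -1.167 2.433
vertex -3.283 -1.321 2.076
vertex -3.861 -1.618 1.95
endloop
endfacet
facet normal -0.818 0.454 -0.353
outer loop
vertex -3.819 -1.167 2.433
vertex -3.861 -1.618 1.95
vertex -4.168 -1.722 2.528
endloop
endfacet
facet normal -0.763 0.541 0.354
outer loop
vertex -3.819 -1.167 2.433
vertex -4.168 -1.722 2.528
vertex -3.779 -1.489 3.011
endloop
endfacet
facet normal 0.794 0.592 -0.134
outer loop
vertex -3.283 -1.321 2.076
vertex -3.232 -1.241 2.731
vertex -2.912 -1.738 2.432
endloop
endfacet
facet normal 0.261 0.411 0.873
outer loop
vertex -3.232 -1.241 2.731
vertex -3.779 -1.489 3.011
vertex -3.219 -1.842 3.01
endloop
endfacet
facet normal -0.748 -0.107 0.654
outer loop
vertex -3.779 -1.489 3.011
vertex -4.168 -1.722 2.528
vertex -3.797 -2.139 2.884
endloop
endfacet
facet normal -0.837 -0.245 -0.489
outer loop
vertex -4.168 -1.722 2.528
vertex -3.861 -1.618 1.95
vertex -3.848 -2.219 2.229
endloop
endfacet
facet normal 0.116 0.187 -0.975
outer loop
vertex -3.861 -1.618 1.95
vertex -3.283 -1.321 2.076
vertex -3.301 -1.971 1.949
endloop
endfacet
facet normal 0.818 -0.454 0.353
outer loop
vertex -3.261 -2.293 2.527
vertex -2.912 -1.738 2.432
vertex -3.219 -1.842 3.01
endloop
endfacet
facet normal 0.228 -0.721 0.654
outer loop
vertex -3.261 -2.293 2.527
vertex -3.219 -1.842 3.01
vertex -3.797 -2.139 2.884
endloop
endfacet
facet normal -0.190 -0.973 0.134
outer loop
vertex -3.261 -2.293 2.527
vertex -3.797 -2.139 2.884
vertex -3.848 -2.219 2.229
endloop
endfacet
facet normal 0.140 -0.861 -0.489
outer loop
vertex -3.261 -2.293 2.527
vertex -3.848 -2.219 2.229
vertex -3.301 -1.971 1.949
endloop
endfacet
facet normal 0.763 -0.541 -0.354
outer loop
vertex -3.261 -2.293 2.527
vertex -3.301 -1.971 1.949
vertex -2.912 -1.738 2.432
endloop
endfacet
facet normal 0.837 0.245 0.489
outer loop
vertex -3.219 -1.842 3.01
vertex -2.912 -1.738 2.432
vertex -3.232 -1.241 2.731
endloop
endfacet
facet normal -0.116 -0.187 0.975
outer loop
vertex -3.797 -2.139 2.884
vertex -3.219 -1.842 3.01
vertex -3.779 -1.489 3.011
endloop
endfacet
facet normal -0.794 -0.592 0.134
outer loop
vertex -3.848 -2.219 2.229
vertex -3.797 -2.139 2.884
vertex -4.168 -1.722 2.528
endloop
endfacet
facet normal -0.261 -0.411 -0.873
outer loop
vertex -3.301 -1.971 1.949
vertex -3.848 -2.219 2.229
vertex -3.861 -1.618 1.95
endloop
endfacet
facet normal 0.748 0.107 -0.654
outer loop
vertex -2.912 -1.738 2.432
vertex -3.301 -1.971 1.949
vertex -3.283 -1.321 2.076
endloop
endfacet

endsolid


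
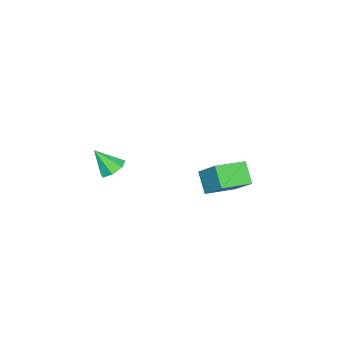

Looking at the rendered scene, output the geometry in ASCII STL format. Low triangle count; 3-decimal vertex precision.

solid 
facet normal -0.219 0.564 -0.796
outer loop
vertex -0.368 -2.74 0.225
vertex -0.977 -2.622 0.476
vertex -0.413 -2.273 0.568
endloop
endfacet
facet normal 0.977 -0.057 0.206
outer loop
vertex -0.368 -2.74 0.225
vertex -0.413 -2.273 0.568
vertex -0.683 -3.378 1.544
endloop
endfacet
facet normal -0.219 0.564 -0.796
outer loop
vertex -0.413 -2.273 0.568
vertex -0.977 -2.622 0.476
vertex -0.883 -2.069 0.842
endloop
endfacet
facet normal 0.587 0.450 0.672
outer loop
vertex -0.413 -2.273 0.568
vertex -0.883 -2.069 0.842
vertex -0.683 -3.378 1.544
endloop
endfacet
facet normal -0.221 0.564 -0.796
outer loop
vertex -0.883 -2.069 0.842
vertex -0.977 -2.622 0.476
vertex -1.424 -2.282 0.841
endloop
endfacet
facet normal -0.176 0.444 0.878
outer loop
vertex -0.883 -2.069 0.842
vertex -1.424 -2.282 0.841
vertex -0.683 -3.378 1.544
endloop
endfacet
facet normal -0.220 0.564 -0.796
outer loop
vertex -1.424 -2.282 0.841
vertex -0.977 -2.622 0.476
vertex -1.629 -2.751 0.565
endloop
endfacet
facet normal -0.740 -0.071 0.669
outer loop
vertex -1.424 -2.282 0.841
vertex -1.629 -2.751 0.565
vertex -0.683 -3.378 1.544
endloop
endfacet
facet normal -0.220 0.563 -0.797
outer loop
vertex -1.629 -2.751 0.565
vertex -0.977 -2.622 0.476
vertex -1.343 -3.123 0.223
endloop
endfacet
facet normal -0.678 -0.707 0.202
outer loop
vertex -1.629 -2.751 0.565
vertex -1.343 -3.123 0.223
vertex -0.683 -3.378 1.544
endloop
endfacet
facet normal -0.220 0.563 -0.797
outer loop
vertex -1.343 -3.123 0.223
vertex -0.977 -2.622 0.476
vertex -0.781 -3.119 0.071
endloop
endfacet
facet normal -0.039 -0.985 -0.171
outer loop
vertex -1.343 -3.123 0.223
vertex -0.781 -3.119 0.071
vertex -0.683 -3.378 1.544
endloop
endfacet
facet normal -0.219 0.563 -0.797
outer loop
vertex -0.781 -3.119 0.071
vertex -0.977 -2.622 0.476
vertex -0.368 -2.74 0.225
endloop
endfacet
facet normal 0.700 -0.694 -0.169
outer loop
vertex -0.781 -3.119 0.071
vertex -0.368 -2.74 0.225
vertex -0.683 -3.378 1.544
endloop
endfacet
facet normal -0.853 0.506 -0.126
outer loop
vertex -2.387 3.092 2.232
vertex -1.892 3.714 1.373
vertex -2.874 2.005 1.164
endloop
endfacet
facet normal -0.423 -0.532 0.734
outer loop
vertex -1.628 1.266 1.347
vertex -2.387 3.092 2.232
vertex -2.874 2.005 1.164
endloop
endfacet
facet normal -0.853 0.506 -0.126
outer loop
vertex -2.874 2.005 1.164
vertex -1.892 3.714 1.373
vertex -2.379 2.626 0.305
endloop
endfacet
facet normal -0.305 -0.680 -0.667
outer loop
vertex -2.379 2.626 0.305
vertex -1.628 1.266 1.347
vertex -2.874 2.005 1.164
endloop
endfacet
facet normal 0.305 0.679 0.668
outer loop
vertex -2.387 3.092 2.232
vertex -0.646 2.975 1.556
vertex -1.892 3.714 1.373
endloop
endfacet
facet normal -0.423 -0.531 0.734
outer loop
vertex -1.141 2.354 2.415
vertex -2.387 3.092 2.232
vertex -1.628 1.266 1.347
endloop
endfacet
facet normal 0.305 0.680 0.667
outer loop
vertex -1.141 2.354 2.415
vertex -0.646 2.975 1.556
vertex -2.387 3.092 2.232
endloop
endfacet
facet normal 0.423 0.531 -0.734
outer loop
vertex -1.892 3.714 1.373
vertex -0.646 2.975 1.556
vertex -2.379 2.626 0.305
endloop
endfacet
facet normal -0.304 -0.680 -0.667
outer loop
vertex -1.133 1.888 0.488
vertex -1.628 1.266 1.347
vertex -2.379 2.626 0.305
endloop
endfacet
facet normal 0.423 0.532 -0.734
outer loop
vertex -2.379 2.626 0.305
vertex -0.646 2.975 1.556
vertex -1.133 1.888 0.488
endloop
endfacet
facet normal 0.854 -0.506 0.126
outer loop
vertex -1.133 1.888 0.488
vertex -1.141 2.354 2.415
vertex -1.628 1.266 1.347
endloop
endfacet
facet normal 0.853 -0.506 0.126
outer loop
vertex -0.646 2.975 1.556
vertex -1.141 2.354 2.415
vertex -1.133 1.888 0.488
endloop
endfacet

endsolid


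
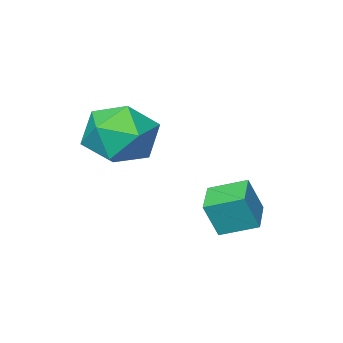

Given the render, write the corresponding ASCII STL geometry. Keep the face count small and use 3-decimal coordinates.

solid 
facet normal -0.684 -0.709 0.175
outer loop
vertex -1.533 1.02 -1.921
vertex -2.333 1.896 -1.498
vertex -1.989 1.17 -3.096
endloop
endfacet
facet normal 0.635 -0.696 -0.335
outer loop
vertex -1.107 2.084 -3.322
vertex -1.533 1.02 -1.921
vertex -1.989 1.17 -3.096
endloop
endfacet
facet normal -0.684 -0.708 0.174
outer loop
vertex -1.989 1.17 -3.096
vertex -2.333 1.896 -1.498
vertex -2.789 2.047 -2.673
endloop
endfacet
facet normal -0.360 0.118 -0.926
outer loop
vertex -2.789 2.047 -2.673
vertex -1.107 2.084 -3.322
vertex -1.989 1.17 -3.096
endloop
endfacet
facet normal 0.360 -0.118 0.926
outer loop
vertex -1.533 1.02 -1.921
vertex -1.451 2.81 -1.724
vertex -2.333 1.896 -1.498
endloop
endfacet
facet normal 0.635 -0.696 -0.336
outer loop
vertex -0.651 1.933 -2.147
vertex -1.533 1.02 -1.921
vertex -1.107 2.084 -3.322
endloop
endfacet
facet normal 0.360 -0.118 0.926
outer loop
vertex -0.651 1.933 -2.147
vertex -1.451 2.81 -1.724
vertex -1.533 1.02 -1.921
endloop
endfacet
facet normal -0.635 0.696 0.336
outer loop
vertex -2.333 1.896 -1.498
vertex -1.451 2.81 -1.724
vertex -2.789 2.047 -2.673
endloop
endfacet
facet normal -0.360 0.118 -0.926
outer loop
vertex -1.907 2.96 -2.899
vertex -1.107 2.084 -3.322
vertex -2.789 2.047 -2.673
endloop
endfacet
facet normal -0.635 0.696 0.335
outer loop
vertex -2.789 2.047 -2.673
vertex -1.451 2.81 -1.724
vertex -1.907 2.96 -2.899
endloop
endfacet
facet normal 0.684 0.709 -0.174
outer loop
vertex -1.907 2.96 -2.899
vertex -0.651 1.933 -2.147
vertex -1.107 2.084 -3.322
endloop
endfacet
facet normal 0.684 0.708 -0.175
outer loop
vertex -1.451 2.81 -1.724
vertex -0.651 1.933 -2.147
vertex -1.907 2.96 -2.899
endloop
endfacet
facet normal -0.843 0.412 -0.346
outer loop
vertex 0.181 0.51 -0.428
vertex -0.419 -0.574 -0.257
vertex -0.383 0.273 0.663
endloop
endfacet
facet normal -0.433 0.901 -0.028
outer loop
vertex 0.181 0.51 -0.428
vertex -0.383 0.273 0.663
vertex 0.745 0.814 0.646
endloop
endfacet
facet normal 0.198 0.911 -0.362
outer loop
vertex 0.181 0.51 -0.428
vertex 0.745 0.814 0.646
vertex 1.406 0.301 -0.284
endloop
endfacet
facet normal 0.177 0.428 -0.886
outer loop
vertex 0.181 0.51 -0.428
vertex 1.406 0.301 -0.284
vertex 0.686 -0.557 -0.842
endloop
endfacet
facet normal -0.466 0.120 -0.877
outer loop
vertex 0.181 0.51 -0.428
vertex 0.686 -0.557 -0.842
vertex -0.419 -0.574 -0.257
endloop
endfacet
facet normal -0.322 0.692 0.646
outer loop
vertex 0.745 0.814 0.646
vertex -0.383 0.273 0.663
vertex 0.494 -0.083 1.482
endloop
endfacet
facet normal -0.986 -0.100 0.130
outer loop
vertex -0.383 0.273 0.663
vertex -0.419 -0.574 -0.257
vertex -0.226 -0.941 0.924
endloop
endfacet
facet normal -0.377 -0.573 -0.728
outer loop
vertex -0.419 -0.574 -0.257
vertex 0.686 -0.557 -0.842
vertex 0.435 -1.454 -0.006
endloop
endfacet
facet normal 0.664 -0.074 -0.744
outer loop
vertex 0.686 -0.557 -0.842
vertex 1.406 0.301 -0.284
vertex 1.563 -0.913 -0.023
endloop
endfacet
facet normal 0.698 0.708 0.106
outer loop
vertex 1.406 0.301 -0.284
vertex 0.745 0.814 0.646
vertex 1.599 -0.066 0.897
endloop
endfacet
facet normal -0.177 -0.428 0.886
outer loop
vertex 0.999 -1.15 1.068
vertex 0.494 -0.083 1.482
vertex -0.226 -0.941 0.924
endloop
endfacet
facet normal -0.198 -0.911 0.362
outer loop
vertex 0.999 -1.15 1.068
vertex -0.226 -0.941 0.924
vertex 0.435 -1.454 -0.006
endloop
endfacet
facet normal 0.433 -0.901 0.028
outer loop
vertex 0.999 -1.15 1.068
vertex 0.435 -1.454 -0.006
vertex 1.563 -0.913 -0.023
endloop
endfacet
facet normal 0.843 -0.412 0.346
outer loop
vertex 0.999 -1.15 1.068
vertex 1.563 -0.913 -0.023
vertex 1.599 -0.066 0.897
endloop
endfacet
facet normal 0.466 -0.120 0.877
outer loop
vertex 0.999 -1.15 1.068
vertex 1.599 -0.066 0.897
vertex 0.494 -0.083 1.482
endloop
endfacet
facet normal -0.664 0.074 0.744
outer loop
vertex -0.226 -0.941 0.924
vertex 0.494 -0.083 1.482
vertex -0.383 0.273 0.663
endloop
endfacet
facet normal -0.698 -0.708 -0.106
outer loop
vertex 0.435 -1.454 -0.006
vertex -0.226 -0.941 0.924
vertex -0.419 -0.574 -0.257
endloop
endfacet
facet normal 0.322 -0.692 -0.646
outer loop
vertex 1.563 -0.913 -0.023
vertex 0.435 -1.454 -0.006
vertex 0.686 -0.557 -0.842
endloop
endfacet
facet normal 0.986 0.100 -0.130
outer loop
vertex 1.599 -0.066 0.897
vertex 1.563 -0.913 -0.023
vertex 1.406 0.301 -0.284
endloop
endfacet
facet normal 0.377 0.573 0.728
outer loop
vertex 0.494 -0.083 1.482
vertex 1.599 -0.066 0.897
vertex 0.745 0.814 0.646
endloop
endfacet

endsolid


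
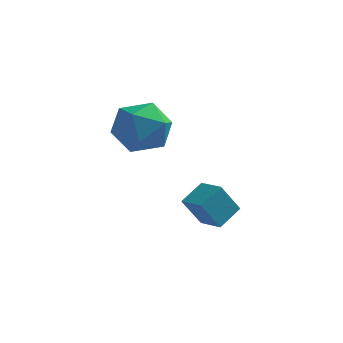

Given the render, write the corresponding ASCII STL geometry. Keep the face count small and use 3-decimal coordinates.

solid 
facet normal -0.757 0.639 0.135
outer loop
vertex 0.911 -0.614 3.605
vertex 0.217 -1.307 2.991
vertex 0.305 -1.444 4.136
endloop
endfacet
facet normal -0.305 0.661 0.686
outer loop
vertex 0.911 -0.614 3.605
vertex 0.305 -1.444 4.136
vertex 1.405 -1.248 4.436
endloop
endfacet
facet normal 0.341 0.834 0.434
outer loop
vertex 0.911 -0.614 3.605
vertex 1.405 -1.248 4.436
vertex 1.997 -0.991 3.477
endloop
endfacet
facet normal 0.287 0.918 -0.273
outer loop
vertex 0.911 -0.614 3.605
vertex 1.997 -0.991 3.477
vertex 1.263 -1.027 2.584
endloop
endfacet
facet normal -0.392 0.798 -0.458
outer loop
vertex 0.911 -0.614 3.605
vertex 1.263 -1.027 2.584
vertex 0.217 -1.307 2.991
endloop
endfacet
facet normal -0.264 0.006 0.964
outer loop
vertex 1.405 -1.248 4.436
vertex 0.305 -1.444 4.136
vertex 1.017 -2.333 4.336
endloop
endfacet
facet normal -0.997 -0.031 0.073
outer loop
vertex 0.305 -1.444 4.136
vertex 0.217 -1.307 2.991
vertex 0.283 -2.369 3.443
endloop
endfacet
facet normal -0.405 0.227 -0.886
outer loop
vertex 0.217 -1.307 2.991
vertex 1.263 -1.027 2.584
vertex 0.875 -2.112 2.484
endloop
endfacet
facet normal 0.692 0.422 -0.586
outer loop
vertex 1.263 -1.027 2.584
vertex 1.997 -0.991 3.477
vertex 1.975 -1.916 2.784
endloop
endfacet
facet normal 0.779 0.286 0.558
outer loop
vertex 1.997 -0.991 3.477
vertex 1.405 -1.248 4.436
vertex 2.063 -2.053 3.929
endloop
endfacet
facet normal -0.287 -0.918 0.273
outer loop
vertex 1.369 -2.746 3.315
vertex 1.017 -2.333 4.336
vertex 0.283 -2.369 3.443
endloop
endfacet
facet normal -0.341 -0.834 -0.434
outer loop
vertex 1.369 -2.746 3.315
vertex 0.283 -2.369 3.443
vertex 0.875 -2.112 2.484
endloop
endfacet
facet normal 0.305 -0.661 -0.686
outer loop
vertex 1.369 -2.746 3.315
vertex 0.875 -2.112 2.484
vertex 1.975 -1.916 2.784
endloop
endfacet
facet normal 0.757 -0.639 -0.135
outer loop
vertex 1.369 -2.746 3.315
vertex 1.975 -1.916 2.784
vertex 2.063 -2.053 3.929
endloop
endfacet
facet normal 0.392 -0.798 0.458
outer loop
vertex 1.369 -2.746 3.315
vertex 2.063 -2.053 3.929
vertex 1.017 -2.333 4.336
endloop
endfacet
facet normal -0.692 -0.422 0.586
outer loop
vertex 0.283 -2.369 3.443
vertex 1.017 -2.333 4.336
vertex 0.305 -1.444 4.136
endloop
endfacet
facet normal -0.779 -0.286 -0.558
outer loop
vertex 0.875 -2.112 2.484
vertex 0.283 -2.369 3.443
vertex 0.217 -1.307 2.991
endloop
endfacet
facet normal 0.264 -0.006 -0.964
outer loop
vertex 1.975 -1.916 2.784
vertex 0.875 -2.112 2.484
vertex 1.263 -1.027 2.584
endloop
endfacet
facet normal 0.997 0.031 -0.073
outer loop
vertex 2.063 -2.053 3.929
vertex 1.975 -1.916 2.784
vertex 1.997 -0.991 3.477
endloop
endfacet
facet normal 0.405 -0.227 0.886
outer loop
vertex 1.017 -2.333 4.336
vertex 2.063 -2.053 3.929
vertex 1.405 -1.248 4.436
endloop
endfacet
facet normal -0.790 0.574 -0.217
outer loop
vertex 2.444 -1.472 0.026
vertex 2.92 -0.623 0.539
vertex 3.027 -1.105 -1.123
endloop
endfacet
facet normal -0.433 -0.771 -0.466
outer loop
vertex 3.84 -1.697 -0.899
vertex 2.444 -1.472 0.026
vertex 3.027 -1.105 -1.123
endloop
endfacet
facet normal -0.790 0.574 -0.217
outer loop
vertex 3.027 -1.105 -1.123
vertex 2.92 -0.623 0.539
vertex 3.503 -0.256 -0.61
endloop
endfacet
facet normal 0.436 0.274 -0.857
outer loop
vertex 3.503 -0.256 -0.61
vertex 3.84 -1.697 -0.899
vertex 3.027 -1.105 -1.123
endloop
endfacet
facet normal -0.436 -0.274 0.857
outer loop
vertex 2.444 -1.472 0.026
vertex 3.733 -1.215 0.763
vertex 2.92 -0.623 0.539
endloop
endfacet
facet normal -0.433 -0.771 -0.466
outer loop
vertex 3.257 -2.064 0.25
vertex 2.444 -1.472 0.026
vertex 3.84 -1.697 -0.899
endloop
endfacet
facet normal -0.436 -0.274 0.857
outer loop
vertex 3.257 -2.064 0.25
vertex 3.733 -1.215 0.763
vertex 2.444 -1.472 0.026
endloop
endfacet
facet normal 0.433 0.771 0.466
outer loop
vertex 2.92 -0.623 0.539
vertex 3.733 -1.215 0.763
vertex 3.503 -0.256 -0.61
endloop
endfacet
facet normal 0.436 0.274 -0.857
outer loop
vertex 4.316 -0.848 -0.386
vertex 3.84 -1.697 -0.899
vertex 3.503 -0.256 -0.61
endloop
endfacet
facet normal 0.433 0.771 0.466
outer loop
vertex 3.503 -0.256 -0.61
vertex 3.733 -1.215 0.763
vertex 4.316 -0.848 -0.386
endloop
endfacet
facet normal 0.790 -0.574 0.217
outer loop
vertex 4.316 -0.848 -0.386
vertex 3.257 -2.064 0.25
vertex 3.84 -1.697 -0.899
endloop
endfacet
facet normal 0.790 -0.574 0.217
outer loop
vertex 3.733 -1.215 0.763
vertex 3.257 -2.064 0.25
vertex 4.316 -0.848 -0.386
endloop
endfacet

endsolid


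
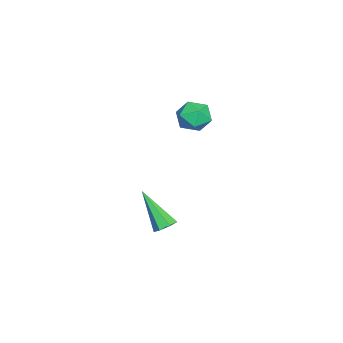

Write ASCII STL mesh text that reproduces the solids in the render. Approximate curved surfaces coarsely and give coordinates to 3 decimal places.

solid 
facet normal -0.070 0.273 0.960
outer loop
vertex 0.605 4.162 1.01
vertex 0.808 3.454 1.226
vertex 1.346 3.989 1.113
endloop
endfacet
facet normal 0.116 0.827 0.550
outer loop
vertex 0.605 4.162 1.01
vertex 1.346 3.989 1.113
vertex 1.132 4.418 0.514
endloop
endfacet
facet normal -0.392 0.918 0.058
outer loop
vertex 0.605 4.162 1.01
vertex 1.132 4.418 0.514
vertex 0.461 4.148 0.257
endloop
endfacet
facet normal -0.893 0.420 0.163
outer loop
vertex 0.605 4.162 1.01
vertex 0.461 4.148 0.257
vertex 0.261 3.552 0.697
endloop
endfacet
facet normal -0.693 0.021 0.721
outer loop
vertex 0.605 4.162 1.01
vertex 0.261 3.552 0.697
vertex 0.808 3.454 1.226
endloop
endfacet
facet normal 0.723 0.657 0.213
outer loop
vertex 1.132 4.418 0.514
vertex 1.346 3.989 1.113
vertex 1.659 3.868 0.423
endloop
endfacet
facet normal 0.421 -0.239 0.875
outer loop
vertex 1.346 3.989 1.113
vertex 0.808 3.454 1.226
vertex 1.459 3.272 0.863
endloop
endfacet
facet normal -0.588 -0.644 0.489
outer loop
vertex 0.808 3.454 1.226
vertex 0.261 3.552 0.697
vertex 0.788 3.002 0.606
endloop
endfacet
facet normal -0.911 0.001 -0.413
outer loop
vertex 0.261 3.552 0.697
vertex 0.461 4.148 0.257
vertex 0.574 3.431 0.007
endloop
endfacet
facet normal -0.100 0.806 -0.584
outer loop
vertex 0.461 4.148 0.257
vertex 1.132 4.418 0.514
vertex 1.112 3.966 -0.106
endloop
endfacet
facet normal 0.893 -0.420 -0.163
outer loop
vertex 1.315 3.258 0.11
vertex 1.659 3.868 0.423
vertex 1.459 3.272 0.863
endloop
endfacet
facet normal 0.392 -0.918 -0.058
outer loop
vertex 1.315 3.258 0.11
vertex 1.459 3.272 0.863
vertex 0.788 3.002 0.606
endloop
endfacet
facet normal -0.116 -0.827 -0.550
outer loop
vertex 1.315 3.258 0.11
vertex 0.788 3.002 0.606
vertex 0.574 3.431 0.007
endloop
endfacet
facet normal 0.070 -0.273 -0.960
outer loop
vertex 1.315 3.258 0.11
vertex 0.574 3.431 0.007
vertex 1.112 3.966 -0.106
endloop
endfacet
facet normal 0.693 -0.021 -0.721
outer loop
vertex 1.315 3.258 0.11
vertex 1.112 3.966 -0.106
vertex 1.659 3.868 0.423
endloop
endfacet
facet normal 0.911 -0.001 0.413
outer loop
vertex 1.459 3.272 0.863
vertex 1.659 3.868 0.423
vertex 1.346 3.989 1.113
endloop
endfacet
facet normal 0.100 -0.806 0.584
outer loop
vertex 0.788 3.002 0.606
vertex 1.459 3.272 0.863
vertex 0.808 3.454 1.226
endloop
endfacet
facet normal -0.723 -0.657 -0.213
outer loop
vertex 0.574 3.431 0.007
vertex 0.788 3.002 0.606
vertex 0.261 3.552 0.697
endloop
endfacet
facet normal -0.421 0.239 -0.875
outer loop
vertex 1.112 3.966 -0.106
vertex 0.574 3.431 0.007
vertex 0.461 4.148 0.257
endloop
endfacet
facet normal 0.588 0.644 -0.489
outer loop
vertex 1.659 3.868 0.423
vertex 1.112 3.966 -0.106
vertex 1.132 4.418 0.514
endloop
endfacet
facet normal 0.313 0.547 -0.776
outer loop
vertex 2.889 2.797 -4.613
vertex 2.406 2.923 -4.719
vertex 2.738 3.163 -4.416
endloop
endfacet
facet normal 0.786 -0.009 0.619
outer loop
vertex 2.889 2.797 -4.613
vertex 2.738 3.163 -4.416
vertex 1.814 1.897 -3.261
endloop
endfacet
facet normal 0.314 0.546 -0.777
outer loop
vertex 2.738 3.163 -4.416
vertex 2.406 2.923 -4.719
vertex 2.338 3.349 -4.447
endloop
endfacet
facet normal 0.205 0.574 0.793
outer loop
vertex 2.738 3.163 -4.416
vertex 2.338 3.349 -4.447
vertex 1.814 1.897 -3.261
endloop
endfacet
facet normal 0.317 0.546 -0.776
outer loop
vertex 2.338 3.349 -4.447
vertex 2.406 2.923 -4.719
vertex 1.989 3.215 -4.684
endloop
endfacet
facet normal -0.587 0.628 0.510
outer loop
vertex 2.338 3.349 -4.447
vertex 1.989 3.215 -4.684
vertex 1.814 1.897 -3.261
endloop
endfacet
facet normal 0.317 0.546 -0.776
outer loop
vertex 1.989 3.215 -4.684
vertex 2.406 2.923 -4.719
vertex 1.955 2.861 -4.947
endloop
endfacet
facet normal -0.994 0.110 -0.020
outer loop
vertex 1.989 3.215 -4.684
vertex 1.955 2.861 -4.947
vertex 1.814 1.897 -3.261
endloop
endfacet
facet normal 0.317 0.547 -0.775
outer loop
vertex 1.955 2.861 -4.947
vertex 2.406 2.923 -4.719
vertex 2.26 2.554 -5.039
endloop
endfacet
facet normal -0.708 -0.586 -0.394
outer loop
vertex 1.955 2.861 -4.947
vertex 2.26 2.554 -5.039
vertex 1.814 1.897 -3.261
endloop
endfacet
facet normal 0.316 0.547 -0.775
outer loop
vertex 2.26 2.554 -5.039
vertex 2.406 2.923 -4.719
vertex 2.676 2.525 -4.89
endloop
endfacet
facet normal 0.054 -0.941 -0.334
outer loop
vertex 2.26 2.554 -5.039
vertex 2.676 2.525 -4.89
vertex 1.814 1.897 -3.261
endloop
endfacet
facet normal 0.313 0.546 -0.777
outer loop
vertex 2.676 2.525 -4.89
vertex 2.406 2.923 -4.719
vertex 2.889 2.797 -4.613
endloop
endfacet
facet normal 0.720 -0.684 0.118
outer loop
vertex 2.676 2.525 -4.89
vertex 2.889 2.797 -4.613
vertex 1.814 1.897 -3.261
endloop
endfacet

endsolid


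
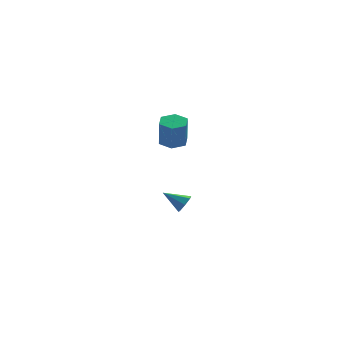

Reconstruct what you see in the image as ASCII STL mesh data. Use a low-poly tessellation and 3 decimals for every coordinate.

solid 
facet normal 0.048 0.143 -0.989
outer loop
vertex -2.483 -1.864 2.736
vertex -2.919 -1.139 2.82
vertex -2.07 -1.132 2.862
endloop
endfacet
facet normal 0.873 -0.488 -0.027
outer loop
vertex -2.483 -1.864 2.736
vertex -2.07 -1.132 2.862
vertex -2.566 -2.106 4.417
endloop
endfacet
facet normal 0.872 -0.488 -0.028
outer loop
vertex -2.566 -2.106 4.417
vertex -2.07 -1.132 2.862
vertex -2.152 -1.374 4.543
endloop
endfacet
facet normal -0.049 -0.143 0.989
outer loop
vertex -2.566 -2.106 4.417
vertex -2.152 -1.374 4.543
vertex -3.001 -1.381 4.5
endloop
endfacet
facet normal 0.048 0.142 -0.989
outer loop
vertex -2.07 -1.132 2.862
vertex -2.919 -1.139 2.82
vertex -2.506 -0.407 2.945
endloop
endfacet
facet normal 0.857 0.502 0.114
outer loop
vertex -2.07 -1.132 2.862
vertex -2.506 -0.407 2.945
vertex -2.152 -1.374 4.543
endloop
endfacet
facet normal 0.857 0.502 0.114
outer loop
vertex -2.152 -1.374 4.543
vertex -2.506 -0.407 2.945
vertex -2.588 -0.649 4.626
endloop
endfacet
facet normal -0.049 -0.143 0.989
outer loop
vertex -2.152 -1.374 4.543
vertex -2.588 -0.649 4.626
vertex -3.001 -1.381 4.5
endloop
endfacet
facet normal 0.048 0.142 -0.989
outer loop
vertex -2.506 -0.407 2.945
vertex -2.919 -1.139 2.82
vertex -3.354 -0.414 2.903
endloop
endfacet
facet normal -0.015 0.990 0.142
outer loop
vertex -2.506 -0.407 2.945
vertex -3.354 -0.414 2.903
vertex -2.588 -0.649 4.626
endloop
endfacet
facet normal -0.015 0.990 0.142
outer loop
vertex -2.588 -0.649 4.626
vertex -3.354 -0.414 2.903
vertex -3.437 -0.656 4.584
endloop
endfacet
facet normal -0.048 -0.143 0.989
outer loop
vertex -2.588 -0.649 4.626
vertex -3.437 -0.656 4.584
vertex -3.001 -1.381 4.5
endloop
endfacet
facet normal 0.049 0.143 -0.989
outer loop
vertex -3.354 -0.414 2.903
vertex -2.919 -1.139 2.82
vertex -3.768 -1.146 2.777
endloop
endfacet
facet normal -0.872 0.489 0.027
outer loop
vertex -3.354 -0.414 2.903
vertex -3.768 -1.146 2.777
vertex -3.437 -0.656 4.584
endloop
endfacet
facet normal -0.873 0.488 0.028
outer loop
vertex -3.437 -0.656 4.584
vertex -3.768 -1.146 2.777
vertex -3.85 -1.388 4.458
endloop
endfacet
facet normal -0.048 -0.143 0.989
outer loop
vertex -3.437 -0.656 4.584
vertex -3.85 -1.388 4.458
vertex -3.001 -1.381 4.5
endloop
endfacet
facet normal 0.049 0.143 -0.989
outer loop
vertex -3.768 -1.146 2.777
vertex -2.919 -1.139 2.82
vertex -3.332 -1.871 2.694
endloop
endfacet
facet normal -0.857 -0.502 -0.114
outer loop
vertex -3.768 -1.146 2.777
vertex -3.332 -1.871 2.694
vertex -3.85 -1.388 4.458
endloop
endfacet
facet normal -0.857 -0.502 -0.114
outer loop
vertex -3.85 -1.388 4.458
vertex -3.332 -1.871 2.694
vertex -3.414 -2.113 4.375
endloop
endfacet
facet normal -0.048 -0.142 0.989
outer loop
vertex -3.85 -1.388 4.458
vertex -3.414 -2.113 4.375
vertex -3.001 -1.381 4.5
endloop
endfacet
facet normal 0.048 0.143 -0.989
outer loop
vertex -3.332 -1.871 2.694
vertex -2.919 -1.139 2.82
vertex -2.483 -1.864 2.736
endloop
endfacet
facet normal 0.015 -0.990 -0.142
outer loop
vertex -3.332 -1.871 2.694
vertex -2.483 -1.864 2.736
vertex -3.414 -2.113 4.375
endloop
endfacet
facet normal 0.015 -0.990 -0.142
outer loop
vertex -3.414 -2.113 4.375
vertex -2.483 -1.864 2.736
vertex -2.566 -2.106 4.417
endloop
endfacet
facet normal -0.048 -0.142 0.989
outer loop
vertex -3.414 -2.113 4.375
vertex -2.566 -2.106 4.417
vertex -3.001 -1.381 4.5
endloop
endfacet
facet normal 0.677 -0.545 -0.495
outer loop
vertex -0.511 1.868 -3.832
vertex -1.002 1.654 -4.268
vertex -0.593 2.208 -4.318
endloop
endfacet
facet normal 0.414 0.777 0.474
outer loop
vertex -0.511 1.868 -3.832
vertex -0.593 2.208 -4.318
vertex -2.038 2.486 -3.512
endloop
endfacet
facet normal 0.678 -0.545 -0.493
outer loop
vertex -0.593 2.208 -4.318
vertex -1.002 1.654 -4.268
vertex -0.982 2.13 -4.767
endloop
endfacet
facet normal 0.063 0.973 -0.223
outer loop
vertex -0.593 2.208 -4.318
vertex -0.982 2.13 -4.767
vertex -2.038 2.486 -3.512
endloop
endfacet
facet normal 0.678 -0.545 -0.493
outer loop
vertex -0.982 2.13 -4.767
vertex -1.002 1.654 -4.268
vertex -1.386 1.694 -4.84
endloop
endfacet
facet normal -0.527 0.591 -0.611
outer loop
vertex -0.982 2.13 -4.767
vertex -1.386 1.694 -4.84
vertex -2.038 2.486 -3.512
endloop
endfacet
facet normal 0.679 -0.544 -0.494
outer loop
vertex -1.386 1.694 -4.84
vertex -1.002 1.654 -4.268
vertex -1.5 1.227 -4.482
endloop
endfacet
facet normal -0.913 -0.083 -0.399
outer loop
vertex -1.386 1.694 -4.84
vertex -1.5 1.227 -4.482
vertex -2.038 2.486 -3.512
endloop
endfacet
facet normal 0.678 -0.544 -0.494
outer loop
vertex -1.5 1.227 -4.482
vertex -1.002 1.654 -4.268
vertex -1.239 1.082 -3.964
endloop
endfacet
facet normal -0.803 -0.539 0.254
outer loop
vertex -1.5 1.227 -4.482
vertex -1.239 1.082 -3.964
vertex -2.038 2.486 -3.512
endloop
endfacet
facet normal 0.678 -0.544 -0.494
outer loop
vertex -1.239 1.082 -3.964
vertex -1.002 1.654 -4.268
vertex -0.799 1.367 -3.674
endloop
endfacet
facet normal -0.281 -0.435 0.855
outer loop
vertex -1.239 1.082 -3.964
vertex -0.799 1.367 -3.674
vertex -2.038 2.486 -3.512
endloop
endfacet
facet normal 0.677 -0.545 -0.495
outer loop
vertex -0.799 1.367 -3.674
vertex -1.002 1.654 -4.268
vertex -0.511 1.868 -3.832
endloop
endfacet
facet normal 0.261 0.151 0.954
outer loop
vertex -0.799 1.367 -3.674
vertex -0.511 1.868 -3.832
vertex -2.038 2.486 -3.512
endloop
endfacet

endsolid


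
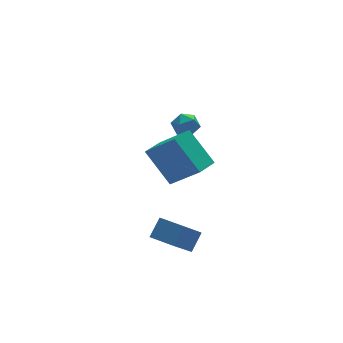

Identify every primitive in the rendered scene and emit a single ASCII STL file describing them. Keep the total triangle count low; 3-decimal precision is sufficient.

solid 
facet normal -0.870 0.173 -0.462
outer loop
vertex 1.544 3.023 -0.745
vertex 1.308 2.38 -0.542
vertex 1.199 2.949 -0.123
endloop
endfacet
facet normal -0.579 0.783 -0.228
outer loop
vertex 1.544 3.023 -0.745
vertex 1.199 2.949 -0.123
vertex 1.778 3.366 -0.162
endloop
endfacet
facet normal 0.066 0.848 -0.526
outer loop
vertex 1.544 3.023 -0.745
vertex 1.778 3.366 -0.162
vertex 2.245 3.055 -0.605
endloop
endfacet
facet normal 0.176 0.280 -0.944
outer loop
vertex 1.544 3.023 -0.745
vertex 2.245 3.055 -0.605
vertex 1.954 2.446 -0.84
endloop
endfacet
facet normal -0.403 -0.138 -0.905
outer loop
vertex 1.544 3.023 -0.745
vertex 1.954 2.446 -0.84
vertex 1.308 2.38 -0.542
endloop
endfacet
facet normal -0.492 0.727 0.479
outer loop
vertex 1.778 3.366 -0.162
vertex 1.199 2.949 -0.123
vertex 1.686 2.934 0.4
endloop
endfacet
facet normal -0.961 -0.257 0.098
outer loop
vertex 1.199 2.949 -0.123
vertex 1.308 2.38 -0.542
vertex 1.395 2.325 0.165
endloop
endfacet
facet normal -0.207 -0.759 -0.617
outer loop
vertex 1.308 2.38 -0.542
vertex 1.954 2.446 -0.84
vertex 1.862 2.014 -0.278
endloop
endfacet
facet normal 0.728 -0.085 -0.680
outer loop
vertex 1.954 2.446 -0.84
vertex 2.245 3.055 -0.605
vertex 2.441 2.431 -0.317
endloop
endfacet
facet normal 0.552 0.834 -0.003
outer loop
vertex 2.245 3.055 -0.605
vertex 1.778 3.366 -0.162
vertex 2.332 3.0 0.102
endloop
endfacet
facet normal -0.176 -0.280 0.944
outer loop
vertex 2.096 2.357 0.305
vertex 1.686 2.934 0.4
vertex 1.395 2.325 0.165
endloop
endfacet
facet normal -0.066 -0.848 0.526
outer loop
vertex 2.096 2.357 0.305
vertex 1.395 2.325 0.165
vertex 1.862 2.014 -0.278
endloop
endfacet
facet normal 0.579 -0.783 0.228
outer loop
vertex 2.096 2.357 0.305
vertex 1.862 2.014 -0.278
vertex 2.441 2.431 -0.317
endloop
endfacet
facet normal 0.870 -0.173 0.462
outer loop
vertex 2.096 2.357 0.305
vertex 2.441 2.431 -0.317
vertex 2.332 3.0 0.102
endloop
endfacet
facet normal 0.403 0.138 0.905
outer loop
vertex 2.096 2.357 0.305
vertex 2.332 3.0 0.102
vertex 1.686 2.934 0.4
endloop
endfacet
facet normal -0.728 0.085 0.680
outer loop
vertex 1.395 2.325 0.165
vertex 1.686 2.934 0.4
vertex 1.199 2.949 -0.123
endloop
endfacet
facet normal -0.552 -0.834 0.003
outer loop
vertex 1.862 2.014 -0.278
vertex 1.395 2.325 0.165
vertex 1.308 2.38 -0.542
endloop
endfacet
facet normal 0.492 -0.727 -0.479
outer loop
vertex 2.441 2.431 -0.317
vertex 1.862 2.014 -0.278
vertex 1.954 2.446 -0.84
endloop
endfacet
facet normal 0.961 0.257 -0.098
outer loop
vertex 2.332 3.0 0.102
vertex 2.441 2.431 -0.317
vertex 2.245 3.055 -0.605
endloop
endfacet
facet normal 0.207 0.759 0.617
outer loop
vertex 1.686 2.934 0.4
vertex 2.332 3.0 0.102
vertex 1.778 3.366 -0.162
endloop
endfacet
facet normal -0.590 0.807 -0.023
outer loop
vertex -0.968 -1.956 -2.254
vertex 0.112 -1.204 -3.61
vertex -1.578 -2.423 -2.998
endloop
endfacet
facet normal -0.571 -0.398 0.718
outer loop
vertex -0.852 -3.416 -2.97
vertex -0.968 -1.956 -2.254
vertex -1.578 -2.423 -2.998
endloop
endfacet
facet normal -0.590 0.807 -0.023
outer loop
vertex -1.578 -2.423 -2.998
vertex 0.112 -1.204 -3.61
vertex -0.498 -1.672 -4.355
endloop
endfacet
facet normal -0.570 -0.437 -0.696
outer loop
vertex -0.498 -1.672 -4.355
vertex -0.852 -3.416 -2.97
vertex -1.578 -2.423 -2.998
endloop
endfacet
facet normal 0.570 0.436 0.696
outer loop
vertex -0.968 -1.956 -2.254
vertex 0.838 -2.197 -3.582
vertex 0.112 -1.204 -3.61
endloop
endfacet
facet normal -0.572 -0.397 0.718
outer loop
vertex -0.242 -2.948 -2.225
vertex -0.968 -1.956 -2.254
vertex -0.852 -3.416 -2.97
endloop
endfacet
facet normal 0.570 0.437 0.696
outer loop
vertex -0.242 -2.948 -2.225
vertex 0.838 -2.197 -3.582
vertex -0.968 -1.956 -2.254
endloop
endfacet
facet normal 0.572 0.398 -0.718
outer loop
vertex 0.112 -1.204 -3.61
vertex 0.838 -2.197 -3.582
vertex -0.498 -1.672 -4.355
endloop
endfacet
facet normal -0.570 -0.437 -0.696
outer loop
vertex 0.228 -2.664 -4.326
vertex -0.852 -3.416 -2.97
vertex -0.498 -1.672 -4.355
endloop
endfacet
facet normal 0.572 0.397 -0.718
outer loop
vertex -0.498 -1.672 -4.355
vertex 0.838 -2.197 -3.582
vertex 0.228 -2.664 -4.326
endloop
endfacet
facet normal 0.591 -0.807 0.023
outer loop
vertex 0.228 -2.664 -4.326
vertex -0.242 -2.948 -2.225
vertex -0.852 -3.416 -2.97
endloop
endfacet
facet normal 0.590 -0.807 0.023
outer loop
vertex 0.838 -2.197 -3.582
vertex -0.242 -2.948 -2.225
vertex 0.228 -2.664 -4.326
endloop
endfacet
facet normal -0.479 0.544 -0.689
outer loop
vertex -1.319 -1.103 1.544
vertex -0.453 -0.465 1.446
vertex -0.614 -2.278 0.128
endloop
endfacet
facet normal -0.802 -0.590 0.091
outer loop
vertex 0.333 -3.355 1.494
vertex -1.319 -1.103 1.544
vertex -0.614 -2.278 0.128
endloop
endfacet
facet normal -0.478 0.544 -0.690
outer loop
vertex -0.614 -2.278 0.128
vertex -0.453 -0.465 1.446
vertex 0.253 -1.64 0.031
endloop
endfacet
facet normal 0.358 -0.596 -0.718
outer loop
vertex 0.253 -1.64 0.031
vertex 0.333 -3.355 1.494
vertex -0.614 -2.278 0.128
endloop
endfacet
facet normal -0.358 0.596 0.718
outer loop
vertex -1.319 -1.103 1.544
vertex 0.494 -1.542 2.812
vertex -0.453 -0.465 1.446
endloop
endfacet
facet normal -0.802 -0.590 0.090
outer loop
vertex -0.373 -2.18 2.909
vertex -1.319 -1.103 1.544
vertex 0.333 -3.355 1.494
endloop
endfacet
facet normal -0.358 0.596 0.719
outer loop
vertex -0.373 -2.18 2.909
vertex 0.494 -1.542 2.812
vertex -1.319 -1.103 1.544
endloop
endfacet
facet normal 0.802 0.591 -0.090
outer loop
vertex -0.453 -0.465 1.446
vertex 0.494 -1.542 2.812
vertex 0.253 -1.64 0.031
endloop
endfacet
facet normal 0.358 -0.596 -0.719
outer loop
vertex 1.199 -2.717 1.396
vertex 0.333 -3.355 1.494
vertex 0.253 -1.64 0.031
endloop
endfacet
facet normal 0.802 0.590 -0.090
outer loop
vertex 0.253 -1.64 0.031
vertex 0.494 -1.542 2.812
vertex 1.199 -2.717 1.396
endloop
endfacet
facet normal 0.478 -0.543 0.690
outer loop
vertex 1.199 -2.717 1.396
vertex -0.373 -2.18 2.909
vertex 0.333 -3.355 1.494
endloop
endfacet
facet normal 0.478 -0.544 0.690
outer loop
vertex 0.494 -1.542 2.812
vertex -0.373 -2.18 2.909
vertex 1.199 -2.717 1.396
endloop
endfacet

endsolid


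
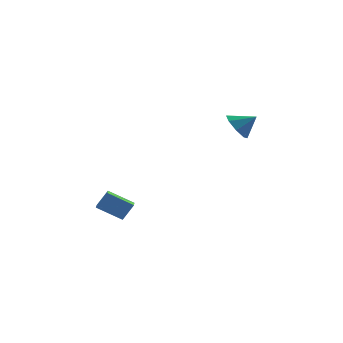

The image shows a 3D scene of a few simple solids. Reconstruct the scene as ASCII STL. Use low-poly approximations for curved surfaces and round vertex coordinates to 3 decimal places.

solid 
facet normal -0.537 -0.115 -0.835
outer loop
vertex -3.308 -3.491 -1.624
vertex -3.153 -2.51 -1.859
vertex -2.138 -3.844 -2.328
endloop
endfacet
facet normal -0.152 -0.961 0.230
outer loop
vertex -1.607 -3.73 -1.501
vertex -3.308 -3.491 -1.624
vertex -2.138 -3.844 -2.328
endloop
endfacet
facet normal -0.538 -0.116 -0.835
outer loop
vertex -2.138 -3.844 -2.328
vertex -3.153 -2.51 -1.859
vertex -1.984 -2.864 -2.563
endloop
endfacet
facet normal 0.830 -0.250 -0.499
outer loop
vertex -1.984 -2.864 -2.563
vertex -1.607 -3.73 -1.501
vertex -2.138 -3.844 -2.328
endloop
endfacet
facet normal -0.830 0.251 0.498
outer loop
vertex -3.308 -3.491 -1.624
vertex -2.622 -2.396 -1.032
vertex -3.153 -2.51 -1.859
endloop
endfacet
facet normal -0.152 -0.961 0.231
outer loop
vertex -2.776 -3.376 -0.797
vertex -3.308 -3.491 -1.624
vertex -1.607 -3.73 -1.501
endloop
endfacet
facet normal -0.830 0.250 0.499
outer loop
vertex -2.776 -3.376 -0.797
vertex -2.622 -2.396 -1.032
vertex -3.308 -3.491 -1.624
endloop
endfacet
facet normal 0.152 0.961 -0.230
outer loop
vertex -3.153 -2.51 -1.859
vertex -2.622 -2.396 -1.032
vertex -1.984 -2.864 -2.563
endloop
endfacet
facet normal 0.830 -0.251 -0.499
outer loop
vertex -1.452 -2.749 -1.736
vertex -1.607 -3.73 -1.501
vertex -1.984 -2.864 -2.563
endloop
endfacet
facet normal 0.151 0.961 -0.231
outer loop
vertex -1.984 -2.864 -2.563
vertex -2.622 -2.396 -1.032
vertex -1.452 -2.749 -1.736
endloop
endfacet
facet normal 0.538 0.115 0.835
outer loop
vertex -1.452 -2.749 -1.736
vertex -2.776 -3.376 -0.797
vertex -1.607 -3.73 -1.501
endloop
endfacet
facet normal 0.538 0.116 0.835
outer loop
vertex -2.622 -2.396 -1.032
vertex -2.776 -3.376 -0.797
vertex -1.452 -2.749 -1.736
endloop
endfacet
facet normal -0.800 0.139 -0.583
outer loop
vertex 3.982 -1.15 1.888
vertex 3.511 -1.612 2.424
vertex 3.706 -0.788 2.353
endloop
endfacet
facet normal 0.806 0.592 0.018
outer loop
vertex 3.982 -1.15 1.888
vertex 3.706 -0.788 2.353
vertex 4.409 -1.768 3.076
endloop
endfacet
facet normal -0.801 0.140 -0.582
outer loop
vertex 3.706 -0.788 2.353
vertex 3.511 -1.612 2.424
vertex 3.317 -0.909 2.86
endloop
endfacet
facet normal 0.460 0.717 0.524
outer loop
vertex 3.706 -0.788 2.353
vertex 3.317 -0.909 2.86
vertex 4.409 -1.768 3.076
endloop
endfacet
facet normal -0.801 0.140 -0.582
outer loop
vertex 3.317 -0.909 2.86
vertex 3.511 -1.612 2.424
vertex 3.041 -1.442 3.111
endloop
endfacet
facet normal 0.113 0.375 0.920
outer loop
vertex 3.317 -0.909 2.86
vertex 3.041 -1.442 3.111
vertex 4.409 -1.768 3.076
endloop
endfacet
facet normal -0.801 0.139 -0.582
outer loop
vertex 3.041 -1.442 3.111
vertex 3.511 -1.612 2.424
vertex 3.041 -2.074 2.96
endloop
endfacet
facet normal -0.030 -0.232 0.972
outer loop
vertex 3.041 -1.442 3.111
vertex 3.041 -2.074 2.96
vertex 4.409 -1.768 3.076
endloop
endfacet
facet normal -0.801 0.139 -0.582
outer loop
vertex 3.041 -2.074 2.96
vertex 3.511 -1.612 2.424
vertex 3.316 -2.436 2.495
endloop
endfacet
facet normal 0.113 -0.751 0.651
outer loop
vertex 3.041 -2.074 2.96
vertex 3.316 -2.436 2.495
vertex 4.409 -1.768 3.076
endloop
endfacet
facet normal -0.801 0.139 -0.583
outer loop
vertex 3.316 -2.436 2.495
vertex 3.511 -1.612 2.424
vertex 3.706 -2.316 1.988
endloop
endfacet
facet normal 0.459 -0.877 0.145
outer loop
vertex 3.316 -2.436 2.495
vertex 3.706 -2.316 1.988
vertex 4.409 -1.768 3.076
endloop
endfacet
facet normal -0.801 0.139 -0.582
outer loop
vertex 3.706 -2.316 1.988
vertex 3.511 -1.612 2.424
vertex 3.981 -1.783 1.737
endloop
endfacet
facet normal 0.807 -0.535 -0.252
outer loop
vertex 3.706 -2.316 1.988
vertex 3.981 -1.783 1.737
vertex 4.409 -1.768 3.076
endloop
endfacet
facet normal -0.801 0.140 -0.583
outer loop
vertex 3.981 -1.783 1.737
vertex 3.511 -1.612 2.424
vertex 3.982 -1.15 1.888
endloop
endfacet
facet normal 0.950 0.071 -0.304
outer loop
vertex 3.981 -1.783 1.737
vertex 3.982 -1.15 1.888
vertex 4.409 -1.768 3.076
endloop
endfacet

endsolid


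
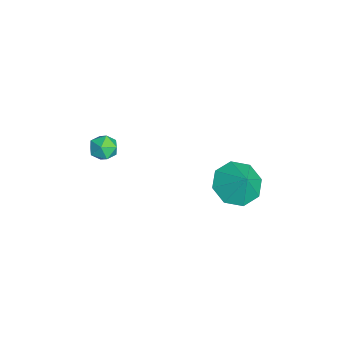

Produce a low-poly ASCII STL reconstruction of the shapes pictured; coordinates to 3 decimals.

solid 
facet normal -0.177 0.767 0.617
outer loop
vertex 0.127 -0.911 0.195
vertex 0.317 -1.282 0.71
vertex 0.762 -0.916 0.383
endloop
endfacet
facet normal 0.016 0.999 -0.029
outer loop
vertex 0.127 -0.911 0.195
vertex 0.762 -0.916 0.383
vertex 0.607 -0.932 -0.261
endloop
endfacet
facet normal -0.446 0.739 -0.504
outer loop
vertex 0.127 -0.911 0.195
vertex 0.607 -0.932 -0.261
vertex 0.066 -1.307 -0.332
endloop
endfacet
facet normal -0.926 0.346 -0.153
outer loop
vertex 0.127 -0.911 0.195
vertex 0.066 -1.307 -0.332
vertex -0.114 -1.524 0.268
endloop
endfacet
facet normal -0.759 0.363 0.541
outer loop
vertex 0.127 -0.911 0.195
vertex -0.114 -1.524 0.268
vertex 0.317 -1.282 0.71
endloop
endfacet
facet normal 0.660 0.730 -0.177
outer loop
vertex 0.607 -0.932 -0.261
vertex 0.762 -0.916 0.383
vertex 1.094 -1.316 -0.028
endloop
endfacet
facet normal 0.349 0.352 0.869
outer loop
vertex 0.762 -0.916 0.383
vertex 0.317 -1.282 0.71
vertex 0.914 -1.533 0.572
endloop
endfacet
facet normal -0.595 -0.302 0.745
outer loop
vertex 0.317 -1.282 0.71
vertex -0.114 -1.524 0.268
vertex 0.373 -1.908 0.501
endloop
endfacet
facet normal -0.865 -0.329 -0.379
outer loop
vertex -0.114 -1.524 0.268
vertex 0.066 -1.307 -0.332
vertex 0.218 -1.924 -0.143
endloop
endfacet
facet normal -0.089 0.308 -0.947
outer loop
vertex 0.066 -1.307 -0.332
vertex 0.607 -0.932 -0.261
vertex 0.663 -1.558 -0.47
endloop
endfacet
facet normal 0.926 -0.346 0.153
outer loop
vertex 0.853 -1.929 0.045
vertex 1.094 -1.316 -0.028
vertex 0.914 -1.533 0.572
endloop
endfacet
facet normal 0.446 -0.739 0.504
outer loop
vertex 0.853 -1.929 0.045
vertex 0.914 -1.533 0.572
vertex 0.373 -1.908 0.501
endloop
endfacet
facet normal -0.016 -0.999 0.029
outer loop
vertex 0.853 -1.929 0.045
vertex 0.373 -1.908 0.501
vertex 0.218 -1.924 -0.143
endloop
endfacet
facet normal 0.177 -0.767 -0.617
outer loop
vertex 0.853 -1.929 0.045
vertex 0.218 -1.924 -0.143
vertex 0.663 -1.558 -0.47
endloop
endfacet
facet normal 0.759 -0.363 -0.541
outer loop
vertex 0.853 -1.929 0.045
vertex 0.663 -1.558 -0.47
vertex 1.094 -1.316 -0.028
endloop
endfacet
facet normal 0.865 0.329 0.379
outer loop
vertex 0.914 -1.533 0.572
vertex 1.094 -1.316 -0.028
vertex 0.762 -0.916 0.383
endloop
endfacet
facet normal 0.089 -0.308 0.947
outer loop
vertex 0.373 -1.908 0.501
vertex 0.914 -1.533 0.572
vertex 0.317 -1.282 0.71
endloop
endfacet
facet normal -0.660 -0.730 0.177
outer loop
vertex 0.218 -1.924 -0.143
vertex 0.373 -1.908 0.501
vertex -0.114 -1.524 0.268
endloop
endfacet
facet normal -0.349 -0.352 -0.869
outer loop
vertex 0.663 -1.558 -0.47
vertex 0.218 -1.924 -0.143
vertex 0.066 -1.307 -0.332
endloop
endfacet
facet normal 0.595 0.302 -0.745
outer loop
vertex 1.094 -1.316 -0.028
vertex 0.663 -1.558 -0.47
vertex 0.607 -0.932 -0.261
endloop
endfacet
facet normal -0.553 -0.243 -0.797
outer loop
vertex 3.603 3.727 -0.917
vertex 2.791 3.565 -0.304
vertex 3.169 4.377 -0.814
endloop
endfacet
facet normal 0.834 0.551 0.037
outer loop
vertex 3.603 3.727 -0.917
vertex 3.169 4.377 -0.814
vertex 3.449 3.855 0.644
endloop
endfacet
facet normal -0.553 -0.243 -0.797
outer loop
vertex 3.169 4.377 -0.814
vertex 2.791 3.565 -0.304
vertex 2.514 4.551 -0.412
endloop
endfacet
facet normal 0.386 0.889 0.244
outer loop
vertex 3.169 4.377 -0.814
vertex 2.514 4.551 -0.412
vertex 3.449 3.855 0.644
endloop
endfacet
facet normal -0.553 -0.243 -0.797
outer loop
vertex 2.514 4.551 -0.412
vertex 2.791 3.565 -0.304
vertex 2.021 4.149 0.053
endloop
endfacet
facet normal -0.084 0.796 0.599
outer loop
vertex 2.514 4.551 -0.412
vertex 2.021 4.149 0.053
vertex 3.449 3.855 0.644
endloop
endfacet
facet normal -0.553 -0.242 -0.797
outer loop
vertex 2.021 4.149 0.053
vertex 2.791 3.565 -0.304
vertex 1.979 3.404 0.308
endloop
endfacet
facet normal -0.304 0.324 0.896
outer loop
vertex 2.021 4.149 0.053
vertex 1.979 3.404 0.308
vertex 3.449 3.855 0.644
endloop
endfacet
facet normal -0.553 -0.243 -0.797
outer loop
vertex 1.979 3.404 0.308
vertex 2.791 3.565 -0.304
vertex 2.413 2.754 0.205
endloop
endfacet
facet normal -0.143 -0.247 0.958
outer loop
vertex 1.979 3.404 0.308
vertex 2.413 2.754 0.205
vertex 3.449 3.855 0.644
endloop
endfacet
facet normal -0.553 -0.243 -0.797
outer loop
vertex 2.413 2.754 0.205
vertex 2.791 3.565 -0.304
vertex 3.068 2.579 -0.196
endloop
endfacet
facet normal 0.304 -0.585 0.752
outer loop
vertex 2.413 2.754 0.205
vertex 3.068 2.579 -0.196
vertex 3.449 3.855 0.644
endloop
endfacet
facet normal -0.553 -0.243 -0.797
outer loop
vertex 3.068 2.579 -0.196
vertex 2.791 3.565 -0.304
vertex 3.561 2.982 -0.661
endloop
endfacet
facet normal 0.775 -0.492 0.396
outer loop
vertex 3.068 2.579 -0.196
vertex 3.561 2.982 -0.661
vertex 3.449 3.855 0.644
endloop
endfacet
facet normal -0.553 -0.243 -0.797
outer loop
vertex 3.561 2.982 -0.661
vertex 2.791 3.565 -0.304
vertex 3.603 3.727 -0.917
endloop
endfacet
facet normal 0.995 -0.022 0.100
outer loop
vertex 3.561 2.982 -0.661
vertex 3.603 3.727 -0.917
vertex 3.449 3.855 0.644
endloop
endfacet

endsolid
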